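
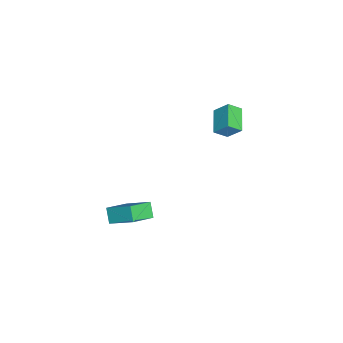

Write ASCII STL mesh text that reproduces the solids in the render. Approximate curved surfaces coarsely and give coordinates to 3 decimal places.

solid 
facet normal -0.935 -0.129 0.330
outer loop
vertex -4.226 3.445 0.429
vertex -4.524 4.142 -0.144
vertex -4.419 2.665 -0.422
endloop
endfacet
facet normal 0.313 -0.734 0.602
outer loop
vertex -3.016 2.858 -0.916
vertex -4.226 3.445 0.429
vertex -4.419 2.665 -0.422
endloop
endfacet
facet normal -0.935 -0.129 0.330
outer loop
vertex -4.419 2.665 -0.422
vertex -4.524 4.142 -0.144
vertex -4.717 3.362 -0.994
endloop
endfacet
facet normal -0.164 -0.667 -0.727
outer loop
vertex -4.717 3.362 -0.994
vertex -3.016 2.858 -0.916
vertex -4.419 2.665 -0.422
endloop
endfacet
facet normal 0.164 0.667 0.726
outer loop
vertex -4.226 3.445 0.429
vertex -3.121 4.335 -0.638
vertex -4.524 4.142 -0.144
endloop
endfacet
facet normal 0.314 -0.734 0.602
outer loop
vertex -2.823 3.638 -0.066
vertex -4.226 3.445 0.429
vertex -3.016 2.858 -0.916
endloop
endfacet
facet normal 0.165 0.667 0.727
outer loop
vertex -2.823 3.638 -0.066
vertex -3.121 4.335 -0.638
vertex -4.226 3.445 0.429
endloop
endfacet
facet normal -0.313 0.734 -0.603
outer loop
vertex -4.524 4.142 -0.144
vertex -3.121 4.335 -0.638
vertex -4.717 3.362 -0.994
endloop
endfacet
facet normal -0.164 -0.667 -0.726
outer loop
vertex -3.314 3.555 -1.489
vertex -3.016 2.858 -0.916
vertex -4.717 3.362 -0.994
endloop
endfacet
facet normal -0.313 0.734 -0.602
outer loop
vertex -4.717 3.362 -0.994
vertex -3.121 4.335 -0.638
vertex -3.314 3.555 -1.489
endloop
endfacet
facet normal 0.935 0.128 -0.330
outer loop
vertex -3.314 3.555 -1.489
vertex -2.823 3.638 -0.066
vertex -3.016 2.858 -0.916
endloop
endfacet
facet normal 0.935 0.129 -0.330
outer loop
vertex -3.121 4.335 -0.638
vertex -2.823 3.638 -0.066
vertex -3.314 3.555 -1.489
endloop
endfacet
facet normal -0.635 -0.266 0.726
outer loop
vertex 2.718 -1.746 -2.284
vertex 3.272 -0.413 -1.311
vertex 1.718 -0.914 -2.854
endloop
endfacet
facet normal -0.319 -0.766 -0.559
outer loop
vertex 2.308 -0.667 -3.529
vertex 2.718 -1.746 -2.284
vertex 1.718 -0.914 -2.854
endloop
endfacet
facet normal -0.634 -0.267 0.726
outer loop
vertex 1.718 -0.914 -2.854
vertex 3.272 -0.413 -1.311
vertex 2.271 0.418 -1.881
endloop
endfacet
facet normal -0.704 0.586 -0.401
outer loop
vertex 2.271 0.418 -1.881
vertex 2.308 -0.667 -3.529
vertex 1.718 -0.914 -2.854
endloop
endfacet
facet normal 0.704 -0.586 0.401
outer loop
vertex 2.718 -1.746 -2.284
vertex 3.862 -0.166 -1.986
vertex 3.272 -0.413 -1.311
endloop
endfacet
facet normal -0.317 -0.766 -0.559
outer loop
vertex 3.309 -1.498 -2.959
vertex 2.718 -1.746 -2.284
vertex 2.308 -0.667 -3.529
endloop
endfacet
facet normal 0.704 -0.586 0.401
outer loop
vertex 3.309 -1.498 -2.959
vertex 3.862 -0.166 -1.986
vertex 2.718 -1.746 -2.284
endloop
endfacet
facet normal 0.318 0.766 0.558
outer loop
vertex 3.272 -0.413 -1.311
vertex 3.862 -0.166 -1.986
vertex 2.271 0.418 -1.881
endloop
endfacet
facet normal -0.704 0.586 -0.401
outer loop
vertex 2.862 0.666 -2.556
vertex 2.308 -0.667 -3.529
vertex 2.271 0.418 -1.881
endloop
endfacet
facet normal 0.318 0.765 0.560
outer loop
vertex 2.271 0.418 -1.881
vertex 3.862 -0.166 -1.986
vertex 2.862 0.666 -2.556
endloop
endfacet
facet normal 0.634 0.266 -0.726
outer loop
vertex 2.862 0.666 -2.556
vertex 3.309 -1.498 -2.959
vertex 2.308 -0.667 -3.529
endloop
endfacet
facet normal 0.635 0.266 -0.725
outer loop
vertex 3.862 -0.166 -1.986
vertex 3.309 -1.498 -2.959
vertex 2.862 0.666 -2.556
endloop
endfacet

endsolid


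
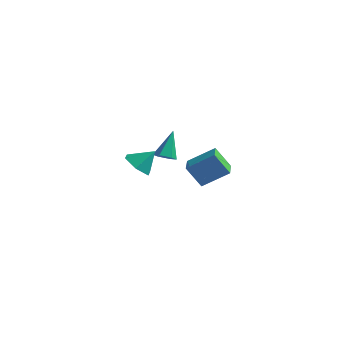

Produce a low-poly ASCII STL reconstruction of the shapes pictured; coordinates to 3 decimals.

solid 
facet normal 0.063 -0.549 -0.834
outer loop
vertex 3.223 -0.518 1.409
vertex 2.603 -0.27 1.199
vertex 3.191 0.065 1.023
endloop
endfacet
facet normal 0.934 0.231 0.272
outer loop
vertex 3.223 -0.518 1.409
vertex 3.191 0.065 1.023
vertex 2.477 0.81 2.841
endloop
endfacet
facet normal 0.063 -0.549 -0.834
outer loop
vertex 3.191 0.065 1.023
vertex 2.603 -0.27 1.199
vertex 2.571 0.313 0.813
endloop
endfacet
facet normal 0.421 0.885 -0.197
outer loop
vertex 3.191 0.065 1.023
vertex 2.571 0.313 0.813
vertex 2.477 0.81 2.841
endloop
endfacet
facet normal 0.064 -0.548 -0.834
outer loop
vertex 2.571 0.313 0.813
vertex 2.603 -0.27 1.199
vertex 1.983 -0.022 0.988
endloop
endfacet
facet normal -0.532 0.816 -0.225
outer loop
vertex 2.571 0.313 0.813
vertex 1.983 -0.022 0.988
vertex 2.477 0.81 2.841
endloop
endfacet
facet normal 0.065 -0.548 -0.834
outer loop
vertex 1.983 -0.022 0.988
vertex 2.603 -0.27 1.199
vertex 2.014 -0.606 1.374
endloop
endfacet
facet normal -0.972 0.092 0.218
outer loop
vertex 1.983 -0.022 0.988
vertex 2.014 -0.606 1.374
vertex 2.477 0.81 2.841
endloop
endfacet
facet normal 0.065 -0.548 -0.834
outer loop
vertex 2.014 -0.606 1.374
vertex 2.603 -0.27 1.199
vertex 2.634 -0.853 1.585
endloop
endfacet
facet normal -0.458 -0.563 0.688
outer loop
vertex 2.014 -0.606 1.374
vertex 2.634 -0.853 1.585
vertex 2.477 0.81 2.841
endloop
endfacet
facet normal 0.063 -0.549 -0.834
outer loop
vertex 2.634 -0.853 1.585
vertex 2.603 -0.27 1.199
vertex 3.223 -0.518 1.409
endloop
endfacet
facet normal 0.495 -0.494 0.715
outer loop
vertex 2.634 -0.853 1.585
vertex 3.223 -0.518 1.409
vertex 2.477 0.81 2.841
endloop
endfacet
facet normal -0.527 -0.454 -0.718
outer loop
vertex 3.666 -3.344 1.571
vertex 3.286 -3.984 2.254
vertex 2.81 -3.116 2.055
endloop
endfacet
facet normal 0.235 0.971 -0.042
outer loop
vertex 3.666 -3.344 1.571
vertex 2.81 -3.116 2.055
vertex 4.014 -3.356 3.246
endloop
endfacet
facet normal -0.528 -0.454 -0.718
outer loop
vertex 2.81 -3.116 2.055
vertex 3.286 -3.984 2.254
vertex 2.43 -3.755 2.739
endloop
endfacet
facet normal -0.362 0.773 0.521
outer loop
vertex 2.81 -3.116 2.055
vertex 2.43 -3.755 2.739
vertex 4.014 -3.356 3.246
endloop
endfacet
facet normal -0.528 -0.455 -0.717
outer loop
vertex 2.43 -3.755 2.739
vertex 3.286 -3.984 2.254
vertex 2.907 -4.623 2.938
endloop
endfacet
facet normal -0.315 0.044 0.948
outer loop
vertex 2.43 -3.755 2.739
vertex 2.907 -4.623 2.938
vertex 4.014 -3.356 3.246
endloop
endfacet
facet normal -0.527 -0.455 -0.718
outer loop
vertex 2.907 -4.623 2.938
vertex 3.286 -3.984 2.254
vertex 3.763 -4.851 2.454
endloop
endfacet
facet normal 0.329 -0.485 0.810
outer loop
vertex 2.907 -4.623 2.938
vertex 3.763 -4.851 2.454
vertex 4.014 -3.356 3.246
endloop
endfacet
facet normal -0.527 -0.455 -0.718
outer loop
vertex 3.763 -4.851 2.454
vertex 3.286 -3.984 2.254
vertex 4.143 -4.212 1.77
endloop
endfacet
facet normal 0.926 -0.286 0.247
outer loop
vertex 3.763 -4.851 2.454
vertex 4.143 -4.212 1.77
vertex 4.014 -3.356 3.246
endloop
endfacet
facet normal -0.527 -0.454 -0.719
outer loop
vertex 4.143 -4.212 1.77
vertex 3.286 -3.984 2.254
vertex 3.666 -3.344 1.571
endloop
endfacet
facet normal 0.879 0.442 -0.179
outer loop
vertex 4.143 -4.212 1.77
vertex 3.666 -3.344 1.571
vertex 4.014 -3.356 3.246
endloop
endfacet
facet normal -0.514 -0.210 0.832
outer loop
vertex 3.904 2.969 0.4
vertex 3.159 4.276 0.269
vertex 2.522 2.073 -0.68
endloop
endfacet
facet normal 0.493 -0.865 0.086
outer loop
vertex 3.381 2.424 -2.069
vertex 3.904 2.969 0.4
vertex 2.522 2.073 -0.68
endloop
endfacet
facet normal -0.514 -0.210 0.832
outer loop
vertex 2.522 2.073 -0.68
vertex 3.159 4.276 0.269
vertex 1.777 3.381 -0.811
endloop
endfacet
facet normal -0.702 -0.455 -0.549
outer loop
vertex 1.777 3.381 -0.811
vertex 3.381 2.424 -2.069
vertex 2.522 2.073 -0.68
endloop
endfacet
facet normal 0.701 0.455 0.549
outer loop
vertex 3.904 2.969 0.4
vertex 4.018 4.627 -1.12
vertex 3.159 4.276 0.269
endloop
endfacet
facet normal 0.493 -0.866 0.087
outer loop
vertex 4.763 3.319 -0.989
vertex 3.904 2.969 0.4
vertex 3.381 2.424 -2.069
endloop
endfacet
facet normal 0.702 0.455 0.549
outer loop
vertex 4.763 3.319 -0.989
vertex 4.018 4.627 -1.12
vertex 3.904 2.969 0.4
endloop
endfacet
facet normal -0.493 0.866 -0.086
outer loop
vertex 3.159 4.276 0.269
vertex 4.018 4.627 -1.12
vertex 1.777 3.381 -0.811
endloop
endfacet
facet normal -0.702 -0.455 -0.549
outer loop
vertex 2.636 3.731 -2.2
vertex 3.381 2.424 -2.069
vertex 1.777 3.381 -0.811
endloop
endfacet
facet normal -0.493 0.866 -0.087
outer loop
vertex 1.777 3.381 -0.811
vertex 4.018 4.627 -1.12
vertex 2.636 3.731 -2.2
endloop
endfacet
facet normal 0.514 0.210 -0.832
outer loop
vertex 2.636 3.731 -2.2
vertex 4.763 3.319 -0.989
vertex 3.381 2.424 -2.069
endloop
endfacet
facet normal 0.514 0.210 -0.832
outer loop
vertex 4.018 4.627 -1.12
vertex 4.763 3.319 -0.989
vertex 2.636 3.731 -2.2
endloop
endfacet

endsolid


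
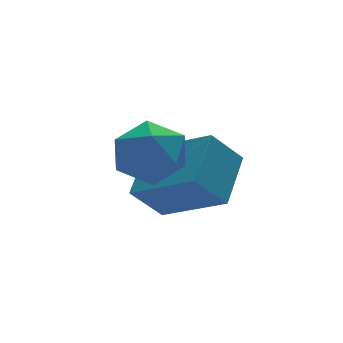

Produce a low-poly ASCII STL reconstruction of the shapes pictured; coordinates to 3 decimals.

solid 
facet normal -0.749 0.662 -0.021
outer loop
vertex -4.1 -2.282 2.329
vertex -4.115 -2.271 3.222
vertex -3.595 -1.696 2.777
endloop
endfacet
facet normal -0.328 0.736 -0.592
outer loop
vertex -4.1 -2.282 2.329
vertex -3.595 -1.696 2.777
vertex -3.261 -2.12 2.065
endloop
endfacet
facet normal -0.318 0.113 -0.941
outer loop
vertex -4.1 -2.282 2.329
vertex -3.261 -2.12 2.065
vertex -3.574 -2.957 2.07
endloop
endfacet
facet normal -0.733 -0.346 -0.586
outer loop
vertex -4.1 -2.282 2.329
vertex -3.574 -2.957 2.07
vertex -4.102 -3.051 2.785
endloop
endfacet
facet normal -1.000 -0.007 -0.017
outer loop
vertex -4.1 -2.282 2.329
vertex -4.102 -3.051 2.785
vertex -4.115 -2.271 3.222
endloop
endfacet
facet normal 0.333 0.871 -0.362
outer loop
vertex -3.261 -2.12 2.065
vertex -3.595 -1.696 2.777
vertex -2.758 -2.009 2.795
endloop
endfacet
facet normal -0.348 0.750 0.563
outer loop
vertex -3.595 -1.696 2.777
vertex -4.115 -2.271 3.222
vertex -3.286 -2.103 3.51
endloop
endfacet
facet normal -0.753 -0.331 0.569
outer loop
vertex -4.115 -2.271 3.222
vertex -4.102 -3.051 2.785
vertex -3.599 -2.94 3.515
endloop
endfacet
facet normal -0.321 -0.879 -0.353
outer loop
vertex -4.102 -3.051 2.785
vertex -3.574 -2.957 2.07
vertex -3.265 -3.364 2.803
endloop
endfacet
facet normal 0.350 -0.136 -0.927
outer loop
vertex -3.574 -2.957 2.07
vertex -3.261 -2.12 2.065
vertex -2.745 -2.789 2.358
endloop
endfacet
facet normal 0.733 0.346 0.586
outer loop
vertex -2.76 -2.778 3.251
vertex -2.758 -2.009 2.795
vertex -3.286 -2.103 3.51
endloop
endfacet
facet normal 0.318 -0.113 0.941
outer loop
vertex -2.76 -2.778 3.251
vertex -3.286 -2.103 3.51
vertex -3.599 -2.94 3.515
endloop
endfacet
facet normal 0.328 -0.736 0.592
outer loop
vertex -2.76 -2.778 3.251
vertex -3.599 -2.94 3.515
vertex -3.265 -3.364 2.803
endloop
endfacet
facet normal 0.749 -0.662 0.021
outer loop
vertex -2.76 -2.778 3.251
vertex -3.265 -3.364 2.803
vertex -2.745 -2.789 2.358
endloop
endfacet
facet normal 1.000 0.007 0.017
outer loop
vertex -2.76 -2.778 3.251
vertex -2.745 -2.789 2.358
vertex -2.758 -2.009 2.795
endloop
endfacet
facet normal 0.321 0.879 0.353
outer loop
vertex -3.286 -2.103 3.51
vertex -2.758 -2.009 2.795
vertex -3.595 -1.696 2.777
endloop
endfacet
facet normal -0.350 0.136 0.927
outer loop
vertex -3.599 -2.94 3.515
vertex -3.286 -2.103 3.51
vertex -4.115 -2.271 3.222
endloop
endfacet
facet normal -0.333 -0.871 0.362
outer loop
vertex -3.265 -3.364 2.803
vertex -3.599 -2.94 3.515
vertex -4.102 -3.051 2.785
endloop
endfacet
facet normal 0.348 -0.750 -0.563
outer loop
vertex -2.745 -2.789 2.358
vertex -3.265 -3.364 2.803
vertex -3.574 -2.957 2.07
endloop
endfacet
facet normal 0.753 0.331 -0.569
outer loop
vertex -2.758 -2.009 2.795
vertex -2.745 -2.789 2.358
vertex -3.261 -2.12 2.065
endloop
endfacet
facet normal -0.660 0.081 0.747
outer loop
vertex -2.351 -2.472 1.648
vertex -1.42 -1.51 2.367
vertex -3.173 -1.018 0.764
endloop
endfacet
facet normal -0.612 -0.634 -0.473
outer loop
vertex -2.42 -1.11 -0.087
vertex -2.351 -2.472 1.648
vertex -3.173 -1.018 0.764
endloop
endfacet
facet normal -0.660 0.081 0.747
outer loop
vertex -3.173 -1.018 0.764
vertex -1.42 -1.51 2.367
vertex -2.241 -0.055 1.483
endloop
endfacet
facet normal -0.435 0.770 -0.468
outer loop
vertex -2.241 -0.055 1.483
vertex -2.42 -1.11 -0.087
vertex -3.173 -1.018 0.764
endloop
endfacet
facet normal 0.434 -0.770 0.468
outer loop
vertex -2.351 -2.472 1.648
vertex -0.667 -1.602 1.516
vertex -1.42 -1.51 2.367
endloop
endfacet
facet normal -0.613 -0.633 -0.473
outer loop
vertex -1.599 -2.565 0.797
vertex -2.351 -2.472 1.648
vertex -2.42 -1.11 -0.087
endloop
endfacet
facet normal 0.434 -0.770 0.468
outer loop
vertex -1.599 -2.565 0.797
vertex -0.667 -1.602 1.516
vertex -2.351 -2.472 1.648
endloop
endfacet
facet normal 0.612 0.633 0.473
outer loop
vertex -1.42 -1.51 2.367
vertex -0.667 -1.602 1.516
vertex -2.241 -0.055 1.483
endloop
endfacet
facet normal -0.434 0.770 -0.468
outer loop
vertex -1.489 -0.148 0.632
vertex -2.42 -1.11 -0.087
vertex -2.241 -0.055 1.483
endloop
endfacet
facet normal 0.613 0.634 0.472
outer loop
vertex -2.241 -0.055 1.483
vertex -0.667 -1.602 1.516
vertex -1.489 -0.148 0.632
endloop
endfacet
facet normal 0.660 -0.081 -0.747
outer loop
vertex -1.489 -0.148 0.632
vertex -1.599 -2.565 0.797
vertex -2.42 -1.11 -0.087
endloop
endfacet
facet normal 0.660 -0.081 -0.747
outer loop
vertex -0.667 -1.602 1.516
vertex -1.599 -2.565 0.797
vertex -1.489 -0.148 0.632
endloop
endfacet

endsolid


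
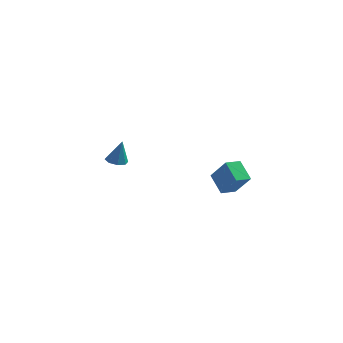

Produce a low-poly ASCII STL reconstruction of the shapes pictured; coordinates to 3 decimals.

solid 
facet normal -0.605 0.482 0.633
outer loop
vertex 3.558 -0.375 2.606
vertex 4.076 0.447 2.475
vertex 2.551 0.053 1.318
endloop
endfacet
facet normal -0.528 -0.839 0.134
outer loop
vertex 3.404 -0.627 0.425
vertex 3.558 -0.375 2.606
vertex 2.551 0.053 1.318
endloop
endfacet
facet normal -0.605 0.482 0.633
outer loop
vertex 2.551 0.053 1.318
vertex 4.076 0.447 2.475
vertex 3.069 0.875 1.187
endloop
endfacet
facet normal -0.596 0.254 -0.762
outer loop
vertex 3.069 0.875 1.187
vertex 3.404 -0.627 0.425
vertex 2.551 0.053 1.318
endloop
endfacet
facet normal 0.596 -0.254 0.762
outer loop
vertex 3.558 -0.375 2.606
vertex 4.929 -0.233 1.582
vertex 4.076 0.447 2.475
endloop
endfacet
facet normal -0.528 -0.839 0.134
outer loop
vertex 4.411 -1.055 1.713
vertex 3.558 -0.375 2.606
vertex 3.404 -0.627 0.425
endloop
endfacet
facet normal 0.596 -0.254 0.762
outer loop
vertex 4.411 -1.055 1.713
vertex 4.929 -0.233 1.582
vertex 3.558 -0.375 2.606
endloop
endfacet
facet normal 0.528 0.839 -0.134
outer loop
vertex 4.076 0.447 2.475
vertex 4.929 -0.233 1.582
vertex 3.069 0.875 1.187
endloop
endfacet
facet normal -0.596 0.254 -0.762
outer loop
vertex 3.922 0.195 0.294
vertex 3.404 -0.627 0.425
vertex 3.069 0.875 1.187
endloop
endfacet
facet normal 0.528 0.839 -0.134
outer loop
vertex 3.069 0.875 1.187
vertex 4.929 -0.233 1.582
vertex 3.922 0.195 0.294
endloop
endfacet
facet normal 0.605 -0.482 -0.633
outer loop
vertex 3.922 0.195 0.294
vertex 4.411 -1.055 1.713
vertex 3.404 -0.627 0.425
endloop
endfacet
facet normal 0.605 -0.482 -0.633
outer loop
vertex 4.929 -0.233 1.582
vertex 4.411 -1.055 1.713
vertex 3.922 0.195 0.294
endloop
endfacet
facet normal -0.237 -0.009 -0.971
outer loop
vertex -2.885 1.145 0.818
vertex -3.503 1.322 0.967
vertex -2.946 1.647 0.828
endloop
endfacet
facet normal 0.984 0.117 0.136
outer loop
vertex -2.885 1.145 0.818
vertex -2.946 1.647 0.828
vertex -3.137 1.338 2.473
endloop
endfacet
facet normal -0.237 -0.010 -0.972
outer loop
vertex -2.946 1.647 0.828
vertex -3.503 1.322 0.967
vertex -3.333 1.958 0.919
endloop
endfacet
facet normal 0.642 0.737 0.213
outer loop
vertex -2.946 1.647 0.828
vertex -3.333 1.958 0.919
vertex -3.137 1.338 2.473
endloop
endfacet
facet normal -0.236 -0.010 -0.972
outer loop
vertex -3.333 1.958 0.919
vertex -3.503 1.322 0.967
vertex -3.82 1.896 1.038
endloop
endfacet
facet normal -0.027 0.927 0.373
outer loop
vertex -3.333 1.958 0.919
vertex -3.82 1.896 1.038
vertex -3.137 1.338 2.473
endloop
endfacet
facet normal -0.237 -0.011 -0.971
outer loop
vertex -3.82 1.896 1.038
vertex -3.503 1.322 0.967
vertex -4.122 1.498 1.116
endloop
endfacet
facet normal -0.627 0.578 0.523
outer loop
vertex -3.82 1.896 1.038
vertex -4.122 1.498 1.116
vertex -3.137 1.338 2.473
endloop
endfacet
facet normal -0.237 -0.009 -0.972
outer loop
vertex -4.122 1.498 1.116
vertex -3.503 1.322 0.967
vertex -4.061 0.997 1.106
endloop
endfacet
facet normal -0.810 -0.110 0.575
outer loop
vertex -4.122 1.498 1.116
vertex -4.061 0.997 1.106
vertex -3.137 1.338 2.473
endloop
endfacet
facet normal -0.236 -0.010 -0.972
outer loop
vertex -4.061 0.997 1.106
vertex -3.503 1.322 0.967
vertex -3.673 0.686 1.015
endloop
endfacet
facet normal -0.468 -0.730 0.498
outer loop
vertex -4.061 0.997 1.106
vertex -3.673 0.686 1.015
vertex -3.137 1.338 2.473
endloop
endfacet
facet normal -0.236 -0.010 -0.972
outer loop
vertex -3.673 0.686 1.015
vertex -3.503 1.322 0.967
vertex -3.186 0.747 0.896
endloop
endfacet
facet normal 0.198 -0.920 0.339
outer loop
vertex -3.673 0.686 1.015
vertex -3.186 0.747 0.896
vertex -3.137 1.338 2.473
endloop
endfacet
facet normal -0.237 -0.011 -0.971
outer loop
vertex -3.186 0.747 0.896
vertex -3.503 1.322 0.967
vertex -2.885 1.145 0.818
endloop
endfacet
facet normal 0.801 -0.569 0.188
outer loop
vertex -3.186 0.747 0.896
vertex -2.885 1.145 0.818
vertex -3.137 1.338 2.473
endloop
endfacet

endsolid


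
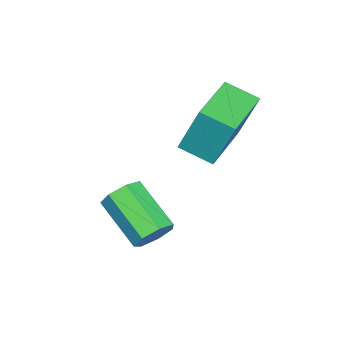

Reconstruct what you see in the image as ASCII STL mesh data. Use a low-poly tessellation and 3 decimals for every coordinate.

solid 
facet normal 0.485 0.720 -0.496
outer loop
vertex 2.99 -3.331 0.109
vertex 2.415 -3.166 -0.214
vertex 2.655 -2.923 0.374
endloop
endfacet
facet normal 0.665 0.063 0.744
outer loop
vertex 2.99 -3.331 0.109
vertex 2.655 -2.923 0.374
vertex 2.12 -4.62 0.997
endloop
endfacet
facet normal 0.666 0.063 0.743
outer loop
vertex 2.12 -4.62 0.997
vertex 2.655 -2.923 0.374
vertex 1.786 -4.212 1.262
endloop
endfacet
facet normal -0.486 -0.720 0.496
outer loop
vertex 2.12 -4.62 0.997
vertex 1.786 -4.212 1.262
vertex 1.545 -4.454 0.674
endloop
endfacet
facet normal 0.486 0.720 -0.496
outer loop
vertex 2.655 -2.923 0.374
vertex 2.415 -3.166 -0.214
vertex 2.14 -2.698 0.196
endloop
endfacet
facet normal -0.028 0.580 0.814
outer loop
vertex 2.655 -2.923 0.374
vertex 2.14 -2.698 0.196
vertex 1.786 -4.212 1.262
endloop
endfacet
facet normal -0.027 0.580 0.814
outer loop
vertex 1.786 -4.212 1.262
vertex 2.14 -2.698 0.196
vertex 1.271 -3.986 1.084
endloop
endfacet
facet normal -0.487 -0.719 0.496
outer loop
vertex 1.786 -4.212 1.262
vertex 1.271 -3.986 1.084
vertex 1.545 -4.454 0.674
endloop
endfacet
facet normal 0.485 0.720 -0.496
outer loop
vertex 2.14 -2.698 0.196
vertex 2.415 -3.166 -0.214
vertex 1.831 -2.825 -0.29
endloop
endfacet
facet normal -0.700 0.660 0.273
outer loop
vertex 2.14 -2.698 0.196
vertex 1.831 -2.825 -0.29
vertex 1.271 -3.986 1.084
endloop
endfacet
facet normal -0.700 0.660 0.272
outer loop
vertex 1.271 -3.986 1.084
vertex 1.831 -2.825 -0.29
vertex 0.962 -4.113 0.597
endloop
endfacet
facet normal -0.486 -0.719 0.496
outer loop
vertex 1.271 -3.986 1.084
vertex 0.962 -4.113 0.597
vertex 1.545 -4.454 0.674
endloop
endfacet
facet normal 0.485 0.720 -0.496
outer loop
vertex 1.831 -2.825 -0.29
vertex 2.415 -3.166 -0.214
vertex 1.962 -3.209 -0.719
endloop
endfacet
facet normal -0.845 0.243 -0.476
outer loop
vertex 1.831 -2.825 -0.29
vertex 1.962 -3.209 -0.719
vertex 0.962 -4.113 0.597
endloop
endfacet
facet normal -0.845 0.243 -0.476
outer loop
vertex 0.962 -4.113 0.597
vertex 1.962 -3.209 -0.719
vertex 1.093 -4.497 0.168
endloop
endfacet
facet normal -0.486 -0.720 0.496
outer loop
vertex 0.962 -4.113 0.597
vertex 1.093 -4.497 0.168
vertex 1.545 -4.454 0.674
endloop
endfacet
facet normal 0.485 0.720 -0.496
outer loop
vertex 1.962 -3.209 -0.719
vertex 2.415 -3.166 -0.214
vertex 2.433 -3.56 -0.768
endloop
endfacet
facet normal -0.355 -0.356 -0.864
outer loop
vertex 1.962 -3.209 -0.719
vertex 2.433 -3.56 -0.768
vertex 1.093 -4.497 0.168
endloop
endfacet
facet normal -0.354 -0.357 -0.864
outer loop
vertex 1.093 -4.497 0.168
vertex 2.433 -3.56 -0.768
vertex 1.564 -4.848 0.12
endloop
endfacet
facet normal -0.486 -0.720 0.495
outer loop
vertex 1.093 -4.497 0.168
vertex 1.564 -4.848 0.12
vertex 1.545 -4.454 0.674
endloop
endfacet
facet normal 0.485 0.720 -0.496
outer loop
vertex 2.433 -3.56 -0.768
vertex 2.415 -3.166 -0.214
vertex 2.891 -3.614 -0.399
endloop
endfacet
facet normal 0.404 -0.688 -0.602
outer loop
vertex 2.433 -3.56 -0.768
vertex 2.891 -3.614 -0.399
vertex 1.564 -4.848 0.12
endloop
endfacet
facet normal 0.404 -0.688 -0.603
outer loop
vertex 1.564 -4.848 0.12
vertex 2.891 -3.614 -0.399
vertex 2.022 -4.903 0.489
endloop
endfacet
facet normal -0.486 -0.720 0.495
outer loop
vertex 1.564 -4.848 0.12
vertex 2.022 -4.903 0.489
vertex 1.545 -4.454 0.674
endloop
endfacet
facet normal 0.485 0.720 -0.496
outer loop
vertex 2.891 -3.614 -0.399
vertex 2.415 -3.166 -0.214
vertex 2.99 -3.331 0.109
endloop
endfacet
facet normal 0.858 -0.501 0.112
outer loop
vertex 2.891 -3.614 -0.399
vertex 2.99 -3.331 0.109
vertex 2.022 -4.903 0.489
endloop
endfacet
facet normal 0.858 -0.501 0.114
outer loop
vertex 2.022 -4.903 0.489
vertex 2.99 -3.331 0.109
vertex 2.12 -4.62 0.997
endloop
endfacet
facet normal -0.486 -0.720 0.495
outer loop
vertex 2.022 -4.903 0.489
vertex 2.12 -4.62 0.997
vertex 1.545 -4.454 0.674
endloop
endfacet
facet normal -0.997 0.080 -0.019
outer loop
vertex -1.329 -2.285 3.929
vertex -1.235 -1.205 3.517
vertex -1.348 -2.918 2.265
endloop
endfacet
facet normal -0.081 -0.931 0.355
outer loop
vertex 0.615 -3.075 2.303
vertex -1.329 -2.285 3.929
vertex -1.348 -2.918 2.265
endloop
endfacet
facet normal -0.997 0.080 -0.019
outer loop
vertex -1.348 -2.918 2.265
vertex -1.235 -1.205 3.517
vertex -1.254 -1.837 1.854
endloop
endfacet
facet normal -0.010 -0.355 -0.935
outer loop
vertex -1.254 -1.837 1.854
vertex 0.615 -3.075 2.303
vertex -1.348 -2.918 2.265
endloop
endfacet
facet normal 0.010 0.356 0.935
outer loop
vertex -1.329 -2.285 3.929
vertex 0.728 -1.362 3.555
vertex -1.235 -1.205 3.517
endloop
endfacet
facet normal -0.082 -0.931 0.355
outer loop
vertex 0.634 -2.443 3.966
vertex -1.329 -2.285 3.929
vertex 0.615 -3.075 2.303
endloop
endfacet
facet normal 0.011 0.355 0.935
outer loop
vertex 0.634 -2.443 3.966
vertex 0.728 -1.362 3.555
vertex -1.329 -2.285 3.929
endloop
endfacet
facet normal 0.081 0.931 -0.355
outer loop
vertex -1.235 -1.205 3.517
vertex 0.728 -1.362 3.555
vertex -1.254 -1.837 1.854
endloop
endfacet
facet normal -0.011 -0.356 -0.935
outer loop
vertex 0.709 -1.995 1.891
vertex 0.615 -3.075 2.303
vertex -1.254 -1.837 1.854
endloop
endfacet
facet normal 0.082 0.931 -0.355
outer loop
vertex -1.254 -1.837 1.854
vertex 0.728 -1.362 3.555
vertex 0.709 -1.995 1.891
endloop
endfacet
facet normal 0.997 -0.080 0.019
outer loop
vertex 0.709 -1.995 1.891
vertex 0.634 -2.443 3.966
vertex 0.615 -3.075 2.303
endloop
endfacet
facet normal 0.997 -0.079 0.019
outer loop
vertex 0.728 -1.362 3.555
vertex 0.634 -2.443 3.966
vertex 0.709 -1.995 1.891
endloop
endfacet

endsolid


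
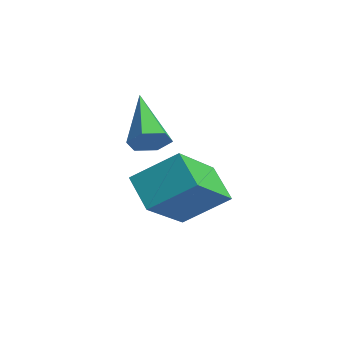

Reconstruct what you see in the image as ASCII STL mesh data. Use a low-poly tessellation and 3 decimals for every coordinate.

solid 
facet normal 0.784 -0.213 -0.583
outer loop
vertex -2.398 -3.631 2.439
vertex -2.789 -3.908 2.015
vertex -2.655 -3.284 1.967
endloop
endfacet
facet normal 0.241 0.840 0.486
outer loop
vertex -2.398 -3.631 2.439
vertex -2.655 -3.284 1.967
vertex -4.311 -3.492 3.145
endloop
endfacet
facet normal 0.784 -0.213 -0.583
outer loop
vertex -2.655 -3.284 1.967
vertex -2.789 -3.908 2.015
vertex -3.046 -3.561 1.542
endloop
endfacet
facet normal -0.321 0.901 -0.292
outer loop
vertex -2.655 -3.284 1.967
vertex -3.046 -3.561 1.542
vertex -4.311 -3.492 3.145
endloop
endfacet
facet normal 0.784 -0.214 -0.583
outer loop
vertex -3.046 -3.561 1.542
vertex -2.789 -3.908 2.015
vertex -3.18 -4.185 1.591
endloop
endfacet
facet normal -0.777 0.118 -0.618
outer loop
vertex -3.046 -3.561 1.542
vertex -3.18 -4.185 1.591
vertex -4.311 -3.492 3.145
endloop
endfacet
facet normal 0.784 -0.214 -0.583
outer loop
vertex -3.18 -4.185 1.591
vertex -2.789 -3.908 2.015
vertex -2.924 -4.532 2.063
endloop
endfacet
facet normal -0.671 -0.722 -0.167
outer loop
vertex -3.18 -4.185 1.591
vertex -2.924 -4.532 2.063
vertex -4.311 -3.492 3.145
endloop
endfacet
facet normal 0.784 -0.214 -0.582
outer loop
vertex -2.924 -4.532 2.063
vertex -2.789 -3.908 2.015
vertex -2.533 -4.255 2.488
endloop
endfacet
facet normal -0.110 -0.783 0.612
outer loop
vertex -2.924 -4.532 2.063
vertex -2.533 -4.255 2.488
vertex -4.311 -3.492 3.145
endloop
endfacet
facet normal 0.784 -0.215 -0.582
outer loop
vertex -2.533 -4.255 2.488
vertex -2.789 -3.908 2.015
vertex -2.398 -3.631 2.439
endloop
endfacet
facet normal 0.346 -0.001 0.938
outer loop
vertex -2.533 -4.255 2.488
vertex -2.398 -3.631 2.439
vertex -4.311 -3.492 3.145
endloop
endfacet
facet normal -0.424 0.702 -0.572
outer loop
vertex -3.45 -1.642 0.313
vertex -2.384 -1.619 -0.448
vertex -4.111 -2.824 -0.648
endloop
endfacet
facet normal -0.814 -0.017 0.581
outer loop
vertex -3.196 -4.341 0.588
vertex -3.45 -1.642 0.313
vertex -4.111 -2.824 -0.648
endloop
endfacet
facet normal -0.424 0.702 -0.572
outer loop
vertex -4.111 -2.824 -0.648
vertex -2.384 -1.619 -0.448
vertex -3.045 -2.801 -1.409
endloop
endfacet
facet normal -0.398 -0.712 -0.579
outer loop
vertex -3.045 -2.801 -1.409
vertex -3.196 -4.341 0.588
vertex -4.111 -2.824 -0.648
endloop
endfacet
facet normal 0.398 0.712 0.579
outer loop
vertex -3.45 -1.642 0.313
vertex -1.469 -3.136 0.788
vertex -2.384 -1.619 -0.448
endloop
endfacet
facet normal -0.814 -0.017 0.581
outer loop
vertex -2.535 -3.159 1.549
vertex -3.45 -1.642 0.313
vertex -3.196 -4.341 0.588
endloop
endfacet
facet normal 0.398 0.712 0.579
outer loop
vertex -2.535 -3.159 1.549
vertex -1.469 -3.136 0.788
vertex -3.45 -1.642 0.313
endloop
endfacet
facet normal 0.814 0.017 -0.581
outer loop
vertex -2.384 -1.619 -0.448
vertex -1.469 -3.136 0.788
vertex -3.045 -2.801 -1.409
endloop
endfacet
facet normal -0.398 -0.712 -0.579
outer loop
vertex -2.13 -4.318 -0.173
vertex -3.196 -4.341 0.588
vertex -3.045 -2.801 -1.409
endloop
endfacet
facet normal 0.814 0.017 -0.581
outer loop
vertex -3.045 -2.801 -1.409
vertex -1.469 -3.136 0.788
vertex -2.13 -4.318 -0.173
endloop
endfacet
facet normal 0.424 -0.702 0.572
outer loop
vertex -2.13 -4.318 -0.173
vertex -2.535 -3.159 1.549
vertex -3.196 -4.341 0.588
endloop
endfacet
facet normal 0.424 -0.702 0.572
outer loop
vertex -1.469 -3.136 0.788
vertex -2.535 -3.159 1.549
vertex -2.13 -4.318 -0.173
endloop
endfacet

endsolid


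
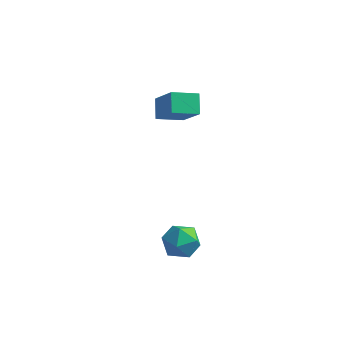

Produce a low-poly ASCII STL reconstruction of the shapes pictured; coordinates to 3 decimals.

solid 
facet normal -0.585 0.378 -0.717
outer loop
vertex -1.418 2.541 0.679
vertex -0.309 3.458 0.257
vertex -1.006 1.679 -0.111
endloop
endfacet
facet normal -0.740 -0.611 0.281
outer loop
vertex 0.229 0.882 1.403
vertex -1.418 2.541 0.679
vertex -1.006 1.679 -0.111
endloop
endfacet
facet normal -0.585 0.378 -0.717
outer loop
vertex -1.006 1.679 -0.111
vertex -0.309 3.458 0.257
vertex 0.103 2.596 -0.533
endloop
endfacet
facet normal 0.332 -0.695 -0.637
outer loop
vertex 0.103 2.596 -0.533
vertex 0.229 0.882 1.403
vertex -1.006 1.679 -0.111
endloop
endfacet
facet normal -0.332 0.695 0.637
outer loop
vertex -1.418 2.541 0.679
vertex 0.926 2.661 1.771
vertex -0.309 3.458 0.257
endloop
endfacet
facet normal -0.740 -0.611 0.281
outer loop
vertex -0.183 1.744 2.193
vertex -1.418 2.541 0.679
vertex 0.229 0.882 1.403
endloop
endfacet
facet normal -0.332 0.695 0.637
outer loop
vertex -0.183 1.744 2.193
vertex 0.926 2.661 1.771
vertex -1.418 2.541 0.679
endloop
endfacet
facet normal 0.740 0.611 -0.281
outer loop
vertex -0.309 3.458 0.257
vertex 0.926 2.661 1.771
vertex 0.103 2.596 -0.533
endloop
endfacet
facet normal 0.332 -0.695 -0.637
outer loop
vertex 1.338 1.799 0.981
vertex 0.229 0.882 1.403
vertex 0.103 2.596 -0.533
endloop
endfacet
facet normal 0.740 0.611 -0.281
outer loop
vertex 0.103 2.596 -0.533
vertex 0.926 2.661 1.771
vertex 1.338 1.799 0.981
endloop
endfacet
facet normal 0.585 -0.378 0.717
outer loop
vertex 1.338 1.799 0.981
vertex -0.183 1.744 2.193
vertex 0.229 0.882 1.403
endloop
endfacet
facet normal 0.585 -0.378 0.717
outer loop
vertex 0.926 2.661 1.771
vertex -0.183 1.744 2.193
vertex 1.338 1.799 0.981
endloop
endfacet
facet normal -0.175 0.570 0.803
outer loop
vertex 3.155 -3.015 -3.256
vertex 2.12 -3.244 -3.319
vertex 2.765 -3.859 -2.742
endloop
endfacet
facet normal 0.479 0.284 0.830
outer loop
vertex 3.155 -3.015 -3.256
vertex 2.765 -3.859 -2.742
vertex 3.693 -3.931 -3.253
endloop
endfacet
facet normal 0.835 0.491 0.248
outer loop
vertex 3.155 -3.015 -3.256
vertex 3.693 -3.931 -3.253
vertex 3.622 -3.36 -4.145
endloop
endfacet
facet normal 0.401 0.905 -0.140
outer loop
vertex 3.155 -3.015 -3.256
vertex 3.622 -3.36 -4.145
vertex 2.649 -2.935 -4.186
endloop
endfacet
facet normal -0.223 0.953 0.203
outer loop
vertex 3.155 -3.015 -3.256
vertex 2.649 -2.935 -4.186
vertex 2.12 -3.244 -3.319
endloop
endfacet
facet normal 0.411 -0.425 0.806
outer loop
vertex 3.693 -3.931 -3.253
vertex 2.765 -3.859 -2.742
vertex 2.991 -4.725 -3.314
endloop
endfacet
facet normal -0.647 0.036 0.762
outer loop
vertex 2.765 -3.859 -2.742
vertex 2.12 -3.244 -3.319
vertex 2.018 -4.3 -3.355
endloop
endfacet
facet normal -0.725 0.657 -0.208
outer loop
vertex 2.12 -3.244 -3.319
vertex 2.649 -2.935 -4.186
vertex 1.947 -3.729 -4.247
endloop
endfacet
facet normal 0.285 0.579 -0.764
outer loop
vertex 2.649 -2.935 -4.186
vertex 3.622 -3.36 -4.145
vertex 2.875 -3.801 -4.758
endloop
endfacet
facet normal 0.986 -0.091 -0.137
outer loop
vertex 3.622 -3.36 -4.145
vertex 3.693 -3.931 -3.253
vertex 3.52 -4.416 -4.181
endloop
endfacet
facet normal -0.401 -0.905 0.140
outer loop
vertex 2.485 -4.645 -4.244
vertex 2.991 -4.725 -3.314
vertex 2.018 -4.3 -3.355
endloop
endfacet
facet normal -0.835 -0.491 -0.248
outer loop
vertex 2.485 -4.645 -4.244
vertex 2.018 -4.3 -3.355
vertex 1.947 -3.729 -4.247
endloop
endfacet
facet normal -0.479 -0.284 -0.830
outer loop
vertex 2.485 -4.645 -4.244
vertex 1.947 -3.729 -4.247
vertex 2.875 -3.801 -4.758
endloop
endfacet
facet normal 0.175 -0.570 -0.803
outer loop
vertex 2.485 -4.645 -4.244
vertex 2.875 -3.801 -4.758
vertex 3.52 -4.416 -4.181
endloop
endfacet
facet normal 0.223 -0.953 -0.203
outer loop
vertex 2.485 -4.645 -4.244
vertex 3.52 -4.416 -4.181
vertex 2.991 -4.725 -3.314
endloop
endfacet
facet normal -0.285 -0.579 0.764
outer loop
vertex 2.018 -4.3 -3.355
vertex 2.991 -4.725 -3.314
vertex 2.765 -3.859 -2.742
endloop
endfacet
facet normal -0.986 0.091 0.137
outer loop
vertex 1.947 -3.729 -4.247
vertex 2.018 -4.3 -3.355
vertex 2.12 -3.244 -3.319
endloop
endfacet
facet normal -0.411 0.425 -0.806
outer loop
vertex 2.875 -3.801 -4.758
vertex 1.947 -3.729 -4.247
vertex 2.649 -2.935 -4.186
endloop
endfacet
facet normal 0.647 -0.036 -0.762
outer loop
vertex 3.52 -4.416 -4.181
vertex 2.875 -3.801 -4.758
vertex 3.622 -3.36 -4.145
endloop
endfacet
facet normal 0.725 -0.657 0.208
outer loop
vertex 2.991 -4.725 -3.314
vertex 3.52 -4.416 -4.181
vertex 3.693 -3.931 -3.253
endloop
endfacet

endsolid


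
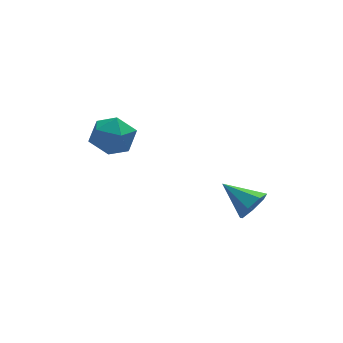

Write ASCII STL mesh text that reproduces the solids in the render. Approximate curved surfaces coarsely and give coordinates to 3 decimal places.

solid 
facet normal -0.924 -0.376 0.066
outer loop
vertex -2.322 2.533 -1.713
vertex -1.883 1.464 -1.658
vertex -2.059 2.068 -0.687
endloop
endfacet
facet normal -0.893 0.276 0.354
outer loop
vertex -2.322 2.533 -1.713
vertex -2.059 2.068 -0.687
vertex -1.802 3.175 -0.902
endloop
endfacet
facet normal -0.667 0.729 -0.150
outer loop
vertex -2.322 2.533 -1.713
vertex -1.802 3.175 -0.902
vertex -1.467 3.255 -2.007
endloop
endfacet
facet normal -0.559 0.357 -0.749
outer loop
vertex -2.322 2.533 -1.713
vertex -1.467 3.255 -2.007
vertex -1.517 2.198 -2.473
endloop
endfacet
facet normal -0.717 -0.326 -0.616
outer loop
vertex -2.322 2.533 -1.713
vertex -1.517 2.198 -2.473
vertex -1.883 1.464 -1.658
endloop
endfacet
facet normal -0.406 0.264 0.875
outer loop
vertex -1.802 3.175 -0.902
vertex -2.059 2.068 -0.687
vertex -1.043 2.502 -0.347
endloop
endfacet
facet normal -0.456 -0.790 0.409
outer loop
vertex -2.059 2.068 -0.687
vertex -1.883 1.464 -1.658
vertex -1.093 1.445 -0.813
endloop
endfacet
facet normal -0.122 -0.710 -0.694
outer loop
vertex -1.883 1.464 -1.658
vertex -1.517 2.198 -2.473
vertex -0.758 1.525 -1.918
endloop
endfacet
facet normal 0.136 0.394 -0.909
outer loop
vertex -1.517 2.198 -2.473
vertex -1.467 3.255 -2.007
vertex -0.501 2.632 -2.133
endloop
endfacet
facet normal -0.040 0.997 0.060
outer loop
vertex -1.467 3.255 -2.007
vertex -1.802 3.175 -0.902
vertex -0.677 3.236 -1.162
endloop
endfacet
facet normal 0.559 -0.357 0.749
outer loop
vertex -0.238 2.167 -1.107
vertex -1.043 2.502 -0.347
vertex -1.093 1.445 -0.813
endloop
endfacet
facet normal 0.667 -0.729 0.150
outer loop
vertex -0.238 2.167 -1.107
vertex -1.093 1.445 -0.813
vertex -0.758 1.525 -1.918
endloop
endfacet
facet normal 0.893 -0.276 -0.354
outer loop
vertex -0.238 2.167 -1.107
vertex -0.758 1.525 -1.918
vertex -0.501 2.632 -2.133
endloop
endfacet
facet normal 0.924 0.376 -0.066
outer loop
vertex -0.238 2.167 -1.107
vertex -0.501 2.632 -2.133
vertex -0.677 3.236 -1.162
endloop
endfacet
facet normal 0.717 0.326 0.616
outer loop
vertex -0.238 2.167 -1.107
vertex -0.677 3.236 -1.162
vertex -1.043 2.502 -0.347
endloop
endfacet
facet normal -0.136 -0.394 0.909
outer loop
vertex -1.093 1.445 -0.813
vertex -1.043 2.502 -0.347
vertex -2.059 2.068 -0.687
endloop
endfacet
facet normal 0.040 -0.997 -0.060
outer loop
vertex -0.758 1.525 -1.918
vertex -1.093 1.445 -0.813
vertex -1.883 1.464 -1.658
endloop
endfacet
facet normal 0.406 -0.264 -0.875
outer loop
vertex -0.501 2.632 -2.133
vertex -0.758 1.525 -1.918
vertex -1.517 2.198 -2.473
endloop
endfacet
facet normal 0.456 0.790 -0.409
outer loop
vertex -0.677 3.236 -1.162
vertex -0.501 2.632 -2.133
vertex -1.467 3.255 -2.007
endloop
endfacet
facet normal 0.122 0.710 0.694
outer loop
vertex -1.043 2.502 -0.347
vertex -0.677 3.236 -1.162
vertex -1.802 3.175 -0.902
endloop
endfacet
facet normal 0.586 -0.683 -0.436
outer loop
vertex 4.115 -3.066 -2.252
vertex 3.482 -3.258 -2.802
vertex 4.105 -2.671 -2.885
endloop
endfacet
facet normal 0.504 0.736 0.451
outer loop
vertex 4.115 -3.066 -2.252
vertex 4.105 -2.671 -2.885
vertex 2.458 -2.062 -2.038
endloop
endfacet
facet normal 0.586 -0.683 -0.436
outer loop
vertex 4.105 -2.671 -2.885
vertex 3.482 -3.258 -2.802
vertex 3.626 -2.718 -3.455
endloop
endfacet
facet normal 0.215 0.942 -0.259
outer loop
vertex 4.105 -2.671 -2.885
vertex 3.626 -2.718 -3.455
vertex 2.458 -2.062 -2.038
endloop
endfacet
facet normal 0.585 -0.684 -0.437
outer loop
vertex 3.626 -2.718 -3.455
vertex 3.482 -3.258 -2.802
vertex 3.038 -3.171 -3.533
endloop
endfacet
facet normal -0.414 0.647 -0.640
outer loop
vertex 3.626 -2.718 -3.455
vertex 3.038 -3.171 -3.533
vertex 2.458 -2.062 -2.038
endloop
endfacet
facet normal 0.585 -0.683 -0.437
outer loop
vertex 3.038 -3.171 -3.533
vertex 3.482 -3.258 -2.802
vertex 2.785 -3.69 -3.06
endloop
endfacet
facet normal -0.910 0.073 -0.407
outer loop
vertex 3.038 -3.171 -3.533
vertex 2.785 -3.69 -3.06
vertex 2.458 -2.062 -2.038
endloop
endfacet
facet normal 0.585 -0.683 -0.436
outer loop
vertex 2.785 -3.69 -3.06
vertex 3.482 -3.258 -2.802
vertex 3.057 -3.883 -2.393
endloop
endfacet
facet normal -0.899 -0.348 0.266
outer loop
vertex 2.785 -3.69 -3.06
vertex 3.057 -3.883 -2.393
vertex 2.458 -2.062 -2.038
endloop
endfacet
facet normal 0.585 -0.683 -0.436
outer loop
vertex 3.057 -3.883 -2.393
vertex 3.482 -3.258 -2.802
vertex 3.649 -3.606 -2.033
endloop
endfacet
facet normal -0.390 -0.298 0.871
outer loop
vertex 3.057 -3.883 -2.393
vertex 3.649 -3.606 -2.033
vertex 2.458 -2.062 -2.038
endloop
endfacet
facet normal 0.586 -0.683 -0.436
outer loop
vertex 3.649 -3.606 -2.033
vertex 3.482 -3.258 -2.802
vertex 4.115 -3.066 -2.252
endloop
endfacet
facet normal 0.235 0.184 0.954
outer loop
vertex 3.649 -3.606 -2.033
vertex 4.115 -3.066 -2.252
vertex 2.458 -2.062 -2.038
endloop
endfacet

endsolid


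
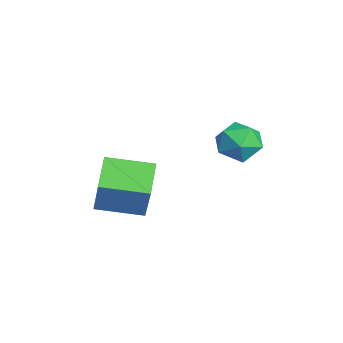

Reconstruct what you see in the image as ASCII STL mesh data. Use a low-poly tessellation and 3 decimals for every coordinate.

solid 
facet normal -0.166 -0.111 0.980
outer loop
vertex -0.864 1.297 -0.359
vertex -1.755 0.941 -0.55
vertex -0.989 0.336 -0.489
endloop
endfacet
facet normal 0.528 -0.181 0.830
outer loop
vertex -0.864 1.297 -0.359
vertex -0.989 0.336 -0.489
vertex -0.216 0.786 -0.883
endloop
endfacet
facet normal 0.747 0.421 0.514
outer loop
vertex -0.864 1.297 -0.359
vertex -0.216 0.786 -0.883
vertex -0.504 1.67 -1.188
endloop
endfacet
facet normal 0.188 0.863 0.470
outer loop
vertex -0.864 1.297 -0.359
vertex -0.504 1.67 -1.188
vertex -1.455 1.765 -0.982
endloop
endfacet
facet normal -0.376 0.534 0.757
outer loop
vertex -0.864 1.297 -0.359
vertex -1.455 1.765 -0.982
vertex -1.755 0.941 -0.55
endloop
endfacet
facet normal 0.600 -0.714 0.361
outer loop
vertex -0.216 0.786 -0.883
vertex -0.989 0.336 -0.489
vertex -0.705 0.115 -1.398
endloop
endfacet
facet normal -0.523 -0.601 0.604
outer loop
vertex -0.989 0.336 -0.489
vertex -1.755 0.941 -0.55
vertex -1.656 0.21 -1.192
endloop
endfacet
facet normal -0.863 0.442 0.244
outer loop
vertex -1.755 0.941 -0.55
vertex -1.455 1.765 -0.982
vertex -1.944 1.094 -1.497
endloop
endfacet
facet normal 0.049 0.974 -0.221
outer loop
vertex -1.455 1.765 -0.982
vertex -0.504 1.67 -1.188
vertex -1.171 1.544 -1.891
endloop
endfacet
facet normal 0.954 0.260 -0.148
outer loop
vertex -0.504 1.67 -1.188
vertex -0.216 0.786 -0.883
vertex -0.405 0.939 -1.83
endloop
endfacet
facet normal -0.188 -0.863 -0.470
outer loop
vertex -1.296 0.583 -2.021
vertex -0.705 0.115 -1.398
vertex -1.656 0.21 -1.192
endloop
endfacet
facet normal -0.747 -0.421 -0.514
outer loop
vertex -1.296 0.583 -2.021
vertex -1.656 0.21 -1.192
vertex -1.944 1.094 -1.497
endloop
endfacet
facet normal -0.528 0.181 -0.830
outer loop
vertex -1.296 0.583 -2.021
vertex -1.944 1.094 -1.497
vertex -1.171 1.544 -1.891
endloop
endfacet
facet normal 0.166 0.111 -0.980
outer loop
vertex -1.296 0.583 -2.021
vertex -1.171 1.544 -1.891
vertex -0.405 0.939 -1.83
endloop
endfacet
facet normal 0.376 -0.534 -0.757
outer loop
vertex -1.296 0.583 -2.021
vertex -0.405 0.939 -1.83
vertex -0.705 0.115 -1.398
endloop
endfacet
facet normal -0.049 -0.974 0.221
outer loop
vertex -1.656 0.21 -1.192
vertex -0.705 0.115 -1.398
vertex -0.989 0.336 -0.489
endloop
endfacet
facet normal -0.954 -0.260 0.148
outer loop
vertex -1.944 1.094 -1.497
vertex -1.656 0.21 -1.192
vertex -1.755 0.941 -0.55
endloop
endfacet
facet normal -0.600 0.714 -0.361
outer loop
vertex -1.171 1.544 -1.891
vertex -1.944 1.094 -1.497
vertex -1.455 1.765 -0.982
endloop
endfacet
facet normal 0.523 0.601 -0.604
outer loop
vertex -0.405 0.939 -1.83
vertex -1.171 1.544 -1.891
vertex -0.504 1.67 -1.188
endloop
endfacet
facet normal 0.863 -0.442 -0.244
outer loop
vertex -0.705 0.115 -1.398
vertex -0.405 0.939 -1.83
vertex -0.216 0.786 -0.883
endloop
endfacet
facet normal -0.854 0.286 0.434
outer loop
vertex -2.072 -3.733 -2.028
vertex -1.617 -1.942 -2.312
vertex -2.99 -3.781 -3.804
endloop
endfacet
facet normal -0.243 -0.958 0.152
outer loop
vertex -1.683 -4.218 -4.468
vertex -2.072 -3.733 -2.028
vertex -2.99 -3.781 -3.804
endloop
endfacet
facet normal -0.854 0.286 0.434
outer loop
vertex -2.99 -3.781 -3.804
vertex -1.617 -1.942 -2.312
vertex -2.535 -1.989 -4.088
endloop
endfacet
facet normal -0.459 -0.024 -0.888
outer loop
vertex -2.535 -1.989 -4.088
vertex -1.683 -4.218 -4.468
vertex -2.99 -3.781 -3.804
endloop
endfacet
facet normal 0.459 0.024 0.888
outer loop
vertex -2.072 -3.733 -2.028
vertex -0.31 -2.379 -2.976
vertex -1.617 -1.942 -2.312
endloop
endfacet
facet normal -0.244 -0.958 0.151
outer loop
vertex -0.765 -4.171 -2.692
vertex -2.072 -3.733 -2.028
vertex -1.683 -4.218 -4.468
endloop
endfacet
facet normal 0.459 0.024 0.888
outer loop
vertex -0.765 -4.171 -2.692
vertex -0.31 -2.379 -2.976
vertex -2.072 -3.733 -2.028
endloop
endfacet
facet normal 0.244 0.958 -0.151
outer loop
vertex -1.617 -1.942 -2.312
vertex -0.31 -2.379 -2.976
vertex -2.535 -1.989 -4.088
endloop
endfacet
facet normal -0.459 -0.024 -0.888
outer loop
vertex -1.228 -2.427 -4.752
vertex -1.683 -4.218 -4.468
vertex -2.535 -1.989 -4.088
endloop
endfacet
facet normal 0.244 0.958 -0.152
outer loop
vertex -2.535 -1.989 -4.088
vertex -0.31 -2.379 -2.976
vertex -1.228 -2.427 -4.752
endloop
endfacet
facet normal 0.854 -0.286 -0.434
outer loop
vertex -1.228 -2.427 -4.752
vertex -0.765 -4.171 -2.692
vertex -1.683 -4.218 -4.468
endloop
endfacet
facet normal 0.854 -0.286 -0.434
outer loop
vertex -0.31 -2.379 -2.976
vertex -0.765 -4.171 -2.692
vertex -1.228 -2.427 -4.752
endloop
endfacet

endsolid


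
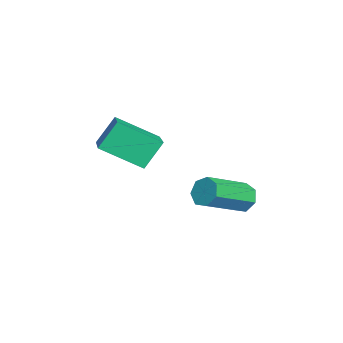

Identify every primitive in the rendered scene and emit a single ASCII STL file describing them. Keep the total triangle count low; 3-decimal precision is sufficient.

solid 
facet normal -0.318 0.478 0.819
outer loop
vertex 1.266 -3.693 2.177
vertex 3.294 -3.393 2.79
vertex 1.306 -2.115 1.271
endloop
endfacet
facet normal -0.948 -0.140 -0.286
outer loop
vertex 1.726 -2.747 0.19
vertex 1.266 -3.693 2.177
vertex 1.306 -2.115 1.271
endloop
endfacet
facet normal -0.318 0.479 0.819
outer loop
vertex 1.306 -2.115 1.271
vertex 3.294 -3.393 2.79
vertex 3.335 -1.816 1.884
endloop
endfacet
facet normal 0.023 0.867 -0.498
outer loop
vertex 3.335 -1.816 1.884
vertex 1.726 -2.747 0.19
vertex 1.306 -2.115 1.271
endloop
endfacet
facet normal -0.022 -0.867 0.498
outer loop
vertex 1.266 -3.693 2.177
vertex 3.714 -4.025 1.709
vertex 3.294 -3.393 2.79
endloop
endfacet
facet normal -0.948 -0.140 -0.286
outer loop
vertex 1.685 -4.324 1.096
vertex 1.266 -3.693 2.177
vertex 1.726 -2.747 0.19
endloop
endfacet
facet normal -0.023 -0.867 0.497
outer loop
vertex 1.685 -4.324 1.096
vertex 3.714 -4.025 1.709
vertex 1.266 -3.693 2.177
endloop
endfacet
facet normal 0.948 0.140 0.286
outer loop
vertex 3.294 -3.393 2.79
vertex 3.714 -4.025 1.709
vertex 3.335 -1.816 1.884
endloop
endfacet
facet normal 0.022 0.867 -0.498
outer loop
vertex 3.754 -2.447 0.803
vertex 1.726 -2.747 0.19
vertex 3.335 -1.816 1.884
endloop
endfacet
facet normal 0.948 0.140 0.286
outer loop
vertex 3.335 -1.816 1.884
vertex 3.714 -4.025 1.709
vertex 3.754 -2.447 0.803
endloop
endfacet
facet normal 0.318 -0.478 -0.818
outer loop
vertex 3.754 -2.447 0.803
vertex 1.685 -4.324 1.096
vertex 1.726 -2.747 0.19
endloop
endfacet
facet normal 0.318 -0.478 -0.819
outer loop
vertex 3.714 -4.025 1.709
vertex 1.685 -4.324 1.096
vertex 3.754 -2.447 0.803
endloop
endfacet
facet normal -0.605 0.676 -0.422
outer loop
vertex 0.012 0.931 -3.021
vertex -0.465 0.806 -2.537
vertex 0.046 1.269 -2.528
endloop
endfacet
facet normal 0.794 0.475 -0.380
outer loop
vertex 0.012 0.931 -3.021
vertex 0.046 1.269 -2.528
vertex 1.241 -0.44 -2.166
endloop
endfacet
facet normal 0.794 0.475 -0.380
outer loop
vertex 1.241 -0.44 -2.166
vertex 0.046 1.269 -2.528
vertex 1.275 -0.102 -1.673
endloop
endfacet
facet normal 0.606 -0.675 0.421
outer loop
vertex 1.241 -0.44 -2.166
vertex 1.275 -0.102 -1.673
vertex 0.765 -0.566 -1.683
endloop
endfacet
facet normal -0.605 0.676 -0.420
outer loop
vertex 0.046 1.269 -2.528
vertex -0.465 0.806 -2.537
vertex -0.304 1.258 -2.042
endloop
endfacet
facet normal 0.540 0.737 0.406
outer loop
vertex 0.046 1.269 -2.528
vertex -0.304 1.258 -2.042
vertex 1.275 -0.102 -1.673
endloop
endfacet
facet normal 0.540 0.737 0.406
outer loop
vertex 1.275 -0.102 -1.673
vertex -0.304 1.258 -2.042
vertex 0.925 -0.113 -1.187
endloop
endfacet
facet normal 0.606 -0.675 0.421
outer loop
vertex 1.275 -0.102 -1.673
vertex 0.925 -0.113 -1.187
vertex 0.765 -0.566 -1.683
endloop
endfacet
facet normal -0.606 0.676 -0.420
outer loop
vertex -0.304 1.258 -2.042
vertex -0.465 0.806 -2.537
vertex -0.775 0.906 -1.929
endloop
endfacet
facet normal -0.120 0.446 0.887
outer loop
vertex -0.304 1.258 -2.042
vertex -0.775 0.906 -1.929
vertex 0.925 -0.113 -1.187
endloop
endfacet
facet normal -0.121 0.444 0.888
outer loop
vertex 0.925 -0.113 -1.187
vertex -0.775 0.906 -1.929
vertex 0.454 -0.465 -1.075
endloop
endfacet
facet normal 0.605 -0.675 0.422
outer loop
vertex 0.925 -0.113 -1.187
vertex 0.454 -0.465 -1.075
vertex 0.765 -0.566 -1.683
endloop
endfacet
facet normal -0.607 0.675 -0.420
outer loop
vertex -0.775 0.906 -1.929
vertex -0.465 0.806 -2.537
vertex -1.012 0.478 -2.274
endloop
endfacet
facet normal -0.690 -0.182 0.700
outer loop
vertex -0.775 0.906 -1.929
vertex -1.012 0.478 -2.274
vertex 0.454 -0.465 -1.075
endloop
endfacet
facet normal -0.690 -0.182 0.700
outer loop
vertex 0.454 -0.465 -1.075
vertex -1.012 0.478 -2.274
vertex 0.217 -0.893 -1.42
endloop
endfacet
facet normal 0.605 -0.675 0.422
outer loop
vertex 0.454 -0.465 -1.075
vertex 0.217 -0.893 -1.42
vertex 0.765 -0.566 -1.683
endloop
endfacet
facet normal -0.607 0.675 -0.420
outer loop
vertex -1.012 0.478 -2.274
vertex -0.465 0.806 -2.537
vertex -0.837 0.297 -2.817
endloop
endfacet
facet normal -0.740 -0.672 -0.014
outer loop
vertex -1.012 0.478 -2.274
vertex -0.837 0.297 -2.817
vertex 0.217 -0.893 -1.42
endloop
endfacet
facet normal -0.740 -0.672 -0.014
outer loop
vertex 0.217 -0.893 -1.42
vertex -0.837 0.297 -2.817
vertex 0.392 -1.074 -1.963
endloop
endfacet
facet normal 0.605 -0.676 0.420
outer loop
vertex 0.217 -0.893 -1.42
vertex 0.392 -1.074 -1.963
vertex 0.765 -0.566 -1.683
endloop
endfacet
facet normal -0.606 0.675 -0.421
outer loop
vertex -0.837 0.297 -2.817
vertex -0.465 0.806 -2.537
vertex -0.382 0.498 -3.15
endloop
endfacet
facet normal -0.234 -0.657 -0.717
outer loop
vertex -0.837 0.297 -2.817
vertex -0.382 0.498 -3.15
vertex 0.392 -1.074 -1.963
endloop
endfacet
facet normal -0.233 -0.656 -0.717
outer loop
vertex 0.392 -1.074 -1.963
vertex -0.382 0.498 -3.15
vertex 0.848 -0.873 -2.295
endloop
endfacet
facet normal 0.605 -0.676 0.421
outer loop
vertex 0.392 -1.074 -1.963
vertex 0.848 -0.873 -2.295
vertex 0.765 -0.566 -1.683
endloop
endfacet
facet normal -0.605 0.676 -0.421
outer loop
vertex -0.382 0.498 -3.15
vertex -0.465 0.806 -2.537
vertex 0.012 0.931 -3.021
endloop
endfacet
facet normal 0.449 -0.146 -0.881
outer loop
vertex -0.382 0.498 -3.15
vertex 0.012 0.931 -3.021
vertex 0.848 -0.873 -2.295
endloop
endfacet
facet normal 0.450 -0.146 -0.881
outer loop
vertex 0.848 -0.873 -2.295
vertex 0.012 0.931 -3.021
vertex 1.241 -0.44 -2.166
endloop
endfacet
facet normal 0.606 -0.675 0.421
outer loop
vertex 0.848 -0.873 -2.295
vertex 1.241 -0.44 -2.166
vertex 0.765 -0.566 -1.683
endloop
endfacet

endsolid


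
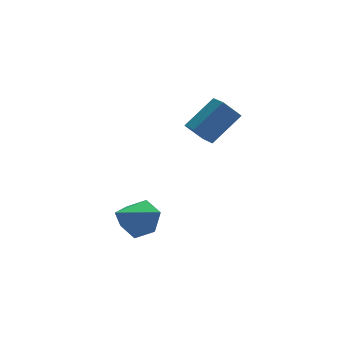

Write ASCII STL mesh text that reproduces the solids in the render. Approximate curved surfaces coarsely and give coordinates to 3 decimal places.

solid 
facet normal -0.751 -0.171 -0.638
outer loop
vertex 0.523 -0.947 1.333
vertex 0.48 -0.077 1.15
vertex 1.221 -1.078 0.546
endloop
endfacet
facet normal 0.048 -0.978 0.205
outer loop
vertex 2.52 -0.783 1.65
vertex 0.523 -0.947 1.333
vertex 1.221 -1.078 0.546
endloop
endfacet
facet normal -0.751 -0.171 -0.638
outer loop
vertex 1.221 -1.078 0.546
vertex 0.48 -0.077 1.15
vertex 1.178 -0.208 0.364
endloop
endfacet
facet normal 0.659 -0.123 -0.742
outer loop
vertex 1.178 -0.208 0.364
vertex 2.52 -0.783 1.65
vertex 1.221 -1.078 0.546
endloop
endfacet
facet normal -0.659 0.124 0.742
outer loop
vertex 0.523 -0.947 1.333
vertex 1.779 0.218 2.254
vertex 0.48 -0.077 1.15
endloop
endfacet
facet normal 0.048 -0.978 0.205
outer loop
vertex 1.822 -0.652 2.436
vertex 0.523 -0.947 1.333
vertex 2.52 -0.783 1.65
endloop
endfacet
facet normal -0.658 0.123 0.743
outer loop
vertex 1.822 -0.652 2.436
vertex 1.779 0.218 2.254
vertex 0.523 -0.947 1.333
endloop
endfacet
facet normal -0.048 0.978 -0.205
outer loop
vertex 0.48 -0.077 1.15
vertex 1.779 0.218 2.254
vertex 1.178 -0.208 0.364
endloop
endfacet
facet normal 0.658 -0.124 -0.742
outer loop
vertex 2.477 0.087 1.467
vertex 2.52 -0.783 1.65
vertex 1.178 -0.208 0.364
endloop
endfacet
facet normal -0.048 0.978 -0.205
outer loop
vertex 1.178 -0.208 0.364
vertex 1.779 0.218 2.254
vertex 2.477 0.087 1.467
endloop
endfacet
facet normal 0.751 0.171 0.638
outer loop
vertex 2.477 0.087 1.467
vertex 1.822 -0.652 2.436
vertex 2.52 -0.783 1.65
endloop
endfacet
facet normal 0.751 0.171 0.638
outer loop
vertex 1.779 0.218 2.254
vertex 1.822 -0.652 2.436
vertex 2.477 0.087 1.467
endloop
endfacet
facet normal 0.714 0.394 -0.578
outer loop
vertex -2.119 -2.941 -0.83
vertex -2.49 -3.319 -1.546
vertex -2.738 -2.502 -1.295
endloop
endfacet
facet normal -0.226 0.540 0.811
outer loop
vertex -2.119 -2.941 -0.83
vertex -2.738 -2.502 -1.295
vertex -3.69 -3.981 -0.574
endloop
endfacet
facet normal 0.714 0.394 -0.578
outer loop
vertex -2.738 -2.502 -1.295
vertex -2.49 -3.319 -1.546
vertex -3.109 -2.879 -2.011
endloop
endfacet
facet normal -0.809 0.577 0.115
outer loop
vertex -2.738 -2.502 -1.295
vertex -3.109 -2.879 -2.011
vertex -3.69 -3.981 -0.574
endloop
endfacet
facet normal 0.714 0.393 -0.579
outer loop
vertex -3.109 -2.879 -2.011
vertex -2.49 -3.319 -1.546
vertex -2.861 -3.697 -2.261
endloop
endfacet
facet normal -0.881 -0.128 -0.455
outer loop
vertex -3.109 -2.879 -2.011
vertex -2.861 -3.697 -2.261
vertex -3.69 -3.981 -0.574
endloop
endfacet
facet normal 0.714 0.394 -0.579
outer loop
vertex -2.861 -3.697 -2.261
vertex -2.49 -3.319 -1.546
vertex -2.242 -4.136 -1.796
endloop
endfacet
facet normal -0.370 -0.869 -0.328
outer loop
vertex -2.861 -3.697 -2.261
vertex -2.242 -4.136 -1.796
vertex -3.69 -3.981 -0.574
endloop
endfacet
facet normal 0.714 0.394 -0.579
outer loop
vertex -2.242 -4.136 -1.796
vertex -2.49 -3.319 -1.546
vertex -1.871 -3.758 -1.081
endloop
endfacet
facet normal 0.213 -0.905 0.368
outer loop
vertex -2.242 -4.136 -1.796
vertex -1.871 -3.758 -1.081
vertex -3.69 -3.981 -0.574
endloop
endfacet
facet normal 0.714 0.394 -0.578
outer loop
vertex -1.871 -3.758 -1.081
vertex -2.49 -3.319 -1.546
vertex -2.119 -2.941 -0.83
endloop
endfacet
facet normal 0.286 -0.201 0.937
outer loop
vertex -1.871 -3.758 -1.081
vertex -2.119 -2.941 -0.83
vertex -3.69 -3.981 -0.574
endloop
endfacet

endsolid


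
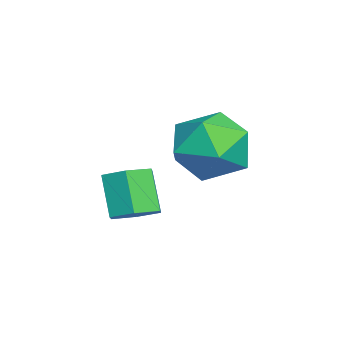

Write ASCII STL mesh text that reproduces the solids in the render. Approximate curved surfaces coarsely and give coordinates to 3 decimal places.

solid 
facet normal -0.081 0.997 0.001
outer loop
vertex 0.538 2.959 2.258
vertex -0.587 2.867 2.774
vertex 0.421 2.948 3.493
endloop
endfacet
facet normal 0.601 0.796 0.064
outer loop
vertex 0.538 2.959 2.258
vertex 0.421 2.948 3.493
vertex 1.332 2.304 2.95
endloop
endfacet
facet normal 0.767 0.398 -0.503
outer loop
vertex 0.538 2.959 2.258
vertex 1.332 2.304 2.95
vertex 0.888 1.825 1.895
endloop
endfacet
facet normal 0.187 0.351 -0.917
outer loop
vertex 0.538 2.959 2.258
vertex 0.888 1.825 1.895
vertex -0.298 2.173 1.786
endloop
endfacet
facet normal -0.337 0.721 -0.605
outer loop
vertex 0.538 2.959 2.258
vertex -0.298 2.173 1.786
vertex -0.587 2.867 2.774
endloop
endfacet
facet normal 0.658 0.387 0.646
outer loop
vertex 1.332 2.304 2.95
vertex 0.421 2.948 3.493
vertex 0.698 1.807 3.894
endloop
endfacet
facet normal -0.445 0.711 0.544
outer loop
vertex 0.421 2.948 3.493
vertex -0.587 2.867 2.774
vertex -0.488 2.155 3.785
endloop
endfacet
facet normal -0.859 0.265 -0.438
outer loop
vertex -0.587 2.867 2.774
vertex -0.298 2.173 1.786
vertex -0.932 1.676 2.73
endloop
endfacet
facet normal -0.011 -0.334 -0.943
outer loop
vertex -0.298 2.173 1.786
vertex 0.888 1.825 1.895
vertex -0.021 1.032 2.187
endloop
endfacet
facet normal 0.927 -0.258 -0.273
outer loop
vertex 0.888 1.825 1.895
vertex 1.332 2.304 2.95
vertex 0.987 1.113 2.906
endloop
endfacet
facet normal -0.187 -0.351 0.917
outer loop
vertex -0.138 1.021 3.422
vertex 0.698 1.807 3.894
vertex -0.488 2.155 3.785
endloop
endfacet
facet normal -0.767 -0.398 0.503
outer loop
vertex -0.138 1.021 3.422
vertex -0.488 2.155 3.785
vertex -0.932 1.676 2.73
endloop
endfacet
facet normal -0.601 -0.796 -0.064
outer loop
vertex -0.138 1.021 3.422
vertex -0.932 1.676 2.73
vertex -0.021 1.032 2.187
endloop
endfacet
facet normal 0.081 -0.997 -0.001
outer loop
vertex -0.138 1.021 3.422
vertex -0.021 1.032 2.187
vertex 0.987 1.113 2.906
endloop
endfacet
facet normal 0.337 -0.721 0.605
outer loop
vertex -0.138 1.021 3.422
vertex 0.987 1.113 2.906
vertex 0.698 1.807 3.894
endloop
endfacet
facet normal 0.011 0.334 0.943
outer loop
vertex -0.488 2.155 3.785
vertex 0.698 1.807 3.894
vertex 0.421 2.948 3.493
endloop
endfacet
facet normal -0.927 0.258 0.273
outer loop
vertex -0.932 1.676 2.73
vertex -0.488 2.155 3.785
vertex -0.587 2.867 2.774
endloop
endfacet
facet normal -0.658 -0.387 -0.646
outer loop
vertex -0.021 1.032 2.187
vertex -0.932 1.676 2.73
vertex -0.298 2.173 1.786
endloop
endfacet
facet normal 0.445 -0.711 -0.544
outer loop
vertex 0.987 1.113 2.906
vertex -0.021 1.032 2.187
vertex 0.888 1.825 1.895
endloop
endfacet
facet normal 0.859 -0.265 0.438
outer loop
vertex 0.698 1.807 3.894
vertex 0.987 1.113 2.906
vertex 1.332 2.304 2.95
endloop
endfacet
facet normal 0.487 0.224 -0.844
outer loop
vertex 3.304 0.439 1.831
vertex 2.689 0.381 1.461
vertex 2.882 1.016 1.741
endloop
endfacet
facet normal 0.648 0.555 0.522
outer loop
vertex 3.304 0.439 1.831
vertex 2.882 1.016 1.741
vertex 2.645 0.137 2.97
endloop
endfacet
facet normal 0.648 0.555 0.522
outer loop
vertex 2.645 0.137 2.97
vertex 2.882 1.016 1.741
vertex 2.224 0.714 2.879
endloop
endfacet
facet normal -0.489 -0.223 0.843
outer loop
vertex 2.645 0.137 2.97
vertex 2.224 0.714 2.879
vertex 2.031 0.079 2.599
endloop
endfacet
facet normal 0.489 0.223 -0.843
outer loop
vertex 2.882 1.016 1.741
vertex 2.689 0.381 1.461
vertex 2.268 0.958 1.37
endloop
endfacet
facet normal -0.183 0.971 0.152
outer loop
vertex 2.882 1.016 1.741
vertex 2.268 0.958 1.37
vertex 2.224 0.714 2.879
endloop
endfacet
facet normal -0.183 0.971 0.152
outer loop
vertex 2.224 0.714 2.879
vertex 2.268 0.958 1.37
vertex 1.609 0.656 2.509
endloop
endfacet
facet normal -0.487 -0.224 0.844
outer loop
vertex 2.224 0.714 2.879
vertex 1.609 0.656 2.509
vertex 2.031 0.079 2.599
endloop
endfacet
facet normal 0.489 0.223 -0.843
outer loop
vertex 2.268 0.958 1.37
vertex 2.689 0.381 1.461
vertex 2.075 0.323 1.09
endloop
endfacet
facet normal -0.831 0.416 -0.370
outer loop
vertex 2.268 0.958 1.37
vertex 2.075 0.323 1.09
vertex 1.609 0.656 2.509
endloop
endfacet
facet normal -0.831 0.416 -0.370
outer loop
vertex 1.609 0.656 2.509
vertex 2.075 0.323 1.09
vertex 1.416 0.021 2.229
endloop
endfacet
facet normal -0.487 -0.224 0.844
outer loop
vertex 1.609 0.656 2.509
vertex 1.416 0.021 2.229
vertex 2.031 0.079 2.599
endloop
endfacet
facet normal 0.489 0.223 -0.843
outer loop
vertex 2.075 0.323 1.09
vertex 2.689 0.381 1.461
vertex 2.496 -0.254 1.181
endloop
endfacet
facet normal -0.648 -0.555 -0.522
outer loop
vertex 2.075 0.323 1.09
vertex 2.496 -0.254 1.181
vertex 1.416 0.021 2.229
endloop
endfacet
facet normal -0.648 -0.555 -0.522
outer loop
vertex 1.416 0.021 2.229
vertex 2.496 -0.254 1.181
vertex 1.838 -0.556 2.319
endloop
endfacet
facet normal -0.487 -0.224 0.844
outer loop
vertex 1.416 0.021 2.229
vertex 1.838 -0.556 2.319
vertex 2.031 0.079 2.599
endloop
endfacet
facet normal 0.487 0.224 -0.844
outer loop
vertex 2.496 -0.254 1.181
vertex 2.689 0.381 1.461
vertex 3.111 -0.196 1.551
endloop
endfacet
facet normal 0.183 -0.971 -0.152
outer loop
vertex 2.496 -0.254 1.181
vertex 3.111 -0.196 1.551
vertex 1.838 -0.556 2.319
endloop
endfacet
facet normal 0.183 -0.971 -0.151
outer loop
vertex 1.838 -0.556 2.319
vertex 3.111 -0.196 1.551
vertex 2.452 -0.498 2.69
endloop
endfacet
facet normal -0.489 -0.223 0.843
outer loop
vertex 1.838 -0.556 2.319
vertex 2.452 -0.498 2.69
vertex 2.031 0.079 2.599
endloop
endfacet
facet normal 0.487 0.224 -0.844
outer loop
vertex 3.111 -0.196 1.551
vertex 2.689 0.381 1.461
vertex 3.304 0.439 1.831
endloop
endfacet
facet normal 0.831 -0.416 0.370
outer loop
vertex 3.111 -0.196 1.551
vertex 3.304 0.439 1.831
vertex 2.452 -0.498 2.69
endloop
endfacet
facet normal 0.831 -0.416 0.370
outer loop
vertex 2.452 -0.498 2.69
vertex 3.304 0.439 1.831
vertex 2.645 0.137 2.97
endloop
endfacet
facet normal -0.489 -0.223 0.843
outer loop
vertex 2.452 -0.498 2.69
vertex 2.645 0.137 2.97
vertex 2.031 0.079 2.599
endloop
endfacet

endsolid


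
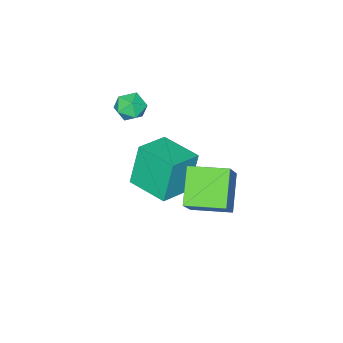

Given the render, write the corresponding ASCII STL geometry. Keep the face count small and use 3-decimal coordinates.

solid 
facet normal -0.963 -0.010 -0.269
outer loop
vertex -1.82 -2.44 -1.621
vertex -1.837 -0.57 -1.631
vertex -1.274 -2.446 -3.576
endloop
endfacet
facet normal 0.009 -1.000 0.006
outer loop
vertex 0.257 -2.43 -3.149
vertex -1.82 -2.44 -1.621
vertex -1.274 -2.446 -3.576
endloop
endfacet
facet normal -0.963 -0.011 -0.268
outer loop
vertex -1.274 -2.446 -3.576
vertex -1.837 -0.57 -1.631
vertex -1.292 -0.577 -3.587
endloop
endfacet
facet normal 0.269 -0.003 -0.963
outer loop
vertex -1.292 -0.577 -3.587
vertex 0.257 -2.43 -3.149
vertex -1.274 -2.446 -3.576
endloop
endfacet
facet normal -0.269 0.003 0.963
outer loop
vertex -1.82 -2.44 -1.621
vertex -0.306 -0.554 -1.204
vertex -1.837 -0.57 -1.631
endloop
endfacet
facet normal 0.009 -1.000 0.006
outer loop
vertex -0.288 -2.423 -1.193
vertex -1.82 -2.44 -1.621
vertex 0.257 -2.43 -3.149
endloop
endfacet
facet normal -0.269 0.003 0.963
outer loop
vertex -0.288 -2.423 -1.193
vertex -0.306 -0.554 -1.204
vertex -1.82 -2.44 -1.621
endloop
endfacet
facet normal -0.009 1.000 -0.006
outer loop
vertex -1.837 -0.57 -1.631
vertex -0.306 -0.554 -1.204
vertex -1.292 -0.577 -3.587
endloop
endfacet
facet normal 0.269 -0.003 -0.963
outer loop
vertex 0.24 -0.56 -3.159
vertex 0.257 -2.43 -3.149
vertex -1.292 -0.577 -3.587
endloop
endfacet
facet normal -0.009 1.000 -0.006
outer loop
vertex -1.292 -0.577 -3.587
vertex -0.306 -0.554 -1.204
vertex 0.24 -0.56 -3.159
endloop
endfacet
facet normal 0.963 0.010 0.268
outer loop
vertex 0.24 -0.56 -3.159
vertex -0.288 -2.423 -1.193
vertex 0.257 -2.43 -3.149
endloop
endfacet
facet normal 0.963 0.011 0.269
outer loop
vertex -0.306 -0.554 -1.204
vertex -0.288 -2.423 -1.193
vertex 0.24 -0.56 -3.159
endloop
endfacet
facet normal -0.544 0.836 0.071
outer loop
vertex -0.569 2.214 0.326
vertex 0.571 3.052 -0.802
vertex -1.611 1.661 -1.138
endloop
endfacet
facet normal -0.630 -0.463 0.623
outer loop
vertex -0.691 0.248 -1.258
vertex -0.569 2.214 0.326
vertex -1.611 1.661 -1.138
endloop
endfacet
facet normal -0.544 0.836 0.071
outer loop
vertex -1.611 1.661 -1.138
vertex 0.571 3.052 -0.802
vertex -0.47 2.499 -2.266
endloop
endfacet
facet normal -0.554 -0.294 -0.779
outer loop
vertex -0.47 2.499 -2.266
vertex -0.691 0.248 -1.258
vertex -1.611 1.661 -1.138
endloop
endfacet
facet normal 0.554 0.295 0.779
outer loop
vertex -0.569 2.214 0.326
vertex 1.491 1.639 -0.922
vertex 0.571 3.052 -0.802
endloop
endfacet
facet normal -0.630 -0.463 0.623
outer loop
vertex 0.35 0.801 0.206
vertex -0.569 2.214 0.326
vertex -0.691 0.248 -1.258
endloop
endfacet
facet normal 0.554 0.294 0.779
outer loop
vertex 0.35 0.801 0.206
vertex 1.491 1.639 -0.922
vertex -0.569 2.214 0.326
endloop
endfacet
facet normal 0.630 0.463 -0.623
outer loop
vertex 0.571 3.052 -0.802
vertex 1.491 1.639 -0.922
vertex -0.47 2.499 -2.266
endloop
endfacet
facet normal -0.554 -0.294 -0.779
outer loop
vertex 0.449 1.086 -2.386
vertex -0.691 0.248 -1.258
vertex -0.47 2.499 -2.266
endloop
endfacet
facet normal 0.630 0.463 -0.623
outer loop
vertex -0.47 2.499 -2.266
vertex 1.491 1.639 -0.922
vertex 0.449 1.086 -2.386
endloop
endfacet
facet normal 0.544 -0.836 -0.071
outer loop
vertex 0.449 1.086 -2.386
vertex 0.35 0.801 0.206
vertex -0.691 0.248 -1.258
endloop
endfacet
facet normal 0.544 -0.836 -0.071
outer loop
vertex 1.491 1.639 -0.922
vertex 0.35 0.801 0.206
vertex 0.449 1.086 -2.386
endloop
endfacet
facet normal -0.867 0.312 0.389
outer loop
vertex -1.101 -2.953 0.949
vertex -0.807 -3.004 1.645
vertex -0.749 -2.357 1.256
endloop
endfacet
facet normal -0.767 0.587 -0.260
outer loop
vertex -1.101 -2.953 0.949
vertex -0.749 -2.357 1.256
vertex -0.635 -2.531 0.528
endloop
endfacet
facet normal -0.692 0.046 -0.720
outer loop
vertex -1.101 -2.953 0.949
vertex -0.635 -2.531 0.528
vertex -0.622 -3.286 0.467
endloop
endfacet
facet normal -0.747 -0.563 -0.353
outer loop
vertex -1.101 -2.953 0.949
vertex -0.622 -3.286 0.467
vertex -0.728 -3.578 1.157
endloop
endfacet
facet normal -0.855 -0.400 0.332
outer loop
vertex -1.101 -2.953 0.949
vertex -0.728 -3.578 1.157
vertex -0.807 -3.004 1.645
endloop
endfacet
facet normal -0.154 0.955 -0.252
outer loop
vertex -0.635 -2.531 0.528
vertex -0.749 -2.357 1.256
vertex -0.052 -2.322 0.963
endloop
endfacet
facet normal -0.316 0.510 0.800
outer loop
vertex -0.749 -2.357 1.256
vertex -0.807 -3.004 1.645
vertex -0.158 -2.614 1.653
endloop
endfacet
facet normal -0.297 -0.642 0.707
outer loop
vertex -0.807 -3.004 1.645
vertex -0.728 -3.578 1.157
vertex -0.145 -3.369 1.592
endloop
endfacet
facet normal -0.124 -0.907 -0.403
outer loop
vertex -0.728 -3.578 1.157
vertex -0.622 -3.286 0.467
vertex -0.031 -3.543 0.864
endloop
endfacet
facet normal -0.036 0.080 -0.996
outer loop
vertex -0.622 -3.286 0.467
vertex -0.635 -2.531 0.528
vertex 0.027 -2.896 0.475
endloop
endfacet
facet normal 0.747 0.563 0.353
outer loop
vertex 0.321 -2.947 1.171
vertex -0.052 -2.322 0.963
vertex -0.158 -2.614 1.653
endloop
endfacet
facet normal 0.692 -0.046 0.720
outer loop
vertex 0.321 -2.947 1.171
vertex -0.158 -2.614 1.653
vertex -0.145 -3.369 1.592
endloop
endfacet
facet normal 0.767 -0.587 0.260
outer loop
vertex 0.321 -2.947 1.171
vertex -0.145 -3.369 1.592
vertex -0.031 -3.543 0.864
endloop
endfacet
facet normal 0.867 -0.312 -0.389
outer loop
vertex 0.321 -2.947 1.171
vertex -0.031 -3.543 0.864
vertex 0.027 -2.896 0.475
endloop
endfacet
facet normal 0.855 0.400 -0.332
outer loop
vertex 0.321 -2.947 1.171
vertex 0.027 -2.896 0.475
vertex -0.052 -2.322 0.963
endloop
endfacet
facet normal 0.124 0.907 0.403
outer loop
vertex -0.158 -2.614 1.653
vertex -0.052 -2.322 0.963
vertex -0.749 -2.357 1.256
endloop
endfacet
facet normal 0.036 -0.080 0.996
outer loop
vertex -0.145 -3.369 1.592
vertex -0.158 -2.614 1.653
vertex -0.807 -3.004 1.645
endloop
endfacet
facet normal 0.154 -0.955 0.252
outer loop
vertex -0.031 -3.543 0.864
vertex -0.145 -3.369 1.592
vertex -0.728 -3.578 1.157
endloop
endfacet
facet normal 0.316 -0.510 -0.800
outer loop
vertex 0.027 -2.896 0.475
vertex -0.031 -3.543 0.864
vertex -0.622 -3.286 0.467
endloop
endfacet
facet normal 0.297 0.642 -0.707
outer loop
vertex -0.052 -2.322 0.963
vertex 0.027 -2.896 0.475
vertex -0.635 -2.531 0.528
endloop
endfacet

endsolid


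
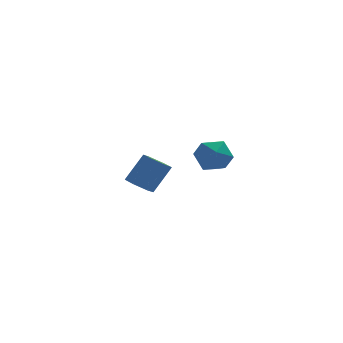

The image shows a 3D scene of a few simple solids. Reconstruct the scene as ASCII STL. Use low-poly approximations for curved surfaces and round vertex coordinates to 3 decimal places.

solid 
facet normal -0.553 -0.227 -0.802
outer loop
vertex 0.422 3.015 -0.845
vertex -0.126 3.163 -0.509
vertex 0.185 3.631 -0.856
endloop
endfacet
facet normal 0.752 0.279 -0.598
outer loop
vertex 0.422 3.015 -0.845
vertex 0.185 3.631 -0.856
vertex 1.235 3.348 0.333
endloop
endfacet
facet normal 0.752 0.280 -0.597
outer loop
vertex 1.235 3.348 0.333
vertex 0.185 3.631 -0.856
vertex 0.998 3.964 0.323
endloop
endfacet
facet normal 0.552 0.226 0.803
outer loop
vertex 1.235 3.348 0.333
vertex 0.998 3.964 0.323
vertex 0.686 3.497 0.669
endloop
endfacet
facet normal -0.553 -0.227 -0.802
outer loop
vertex 0.185 3.631 -0.856
vertex -0.126 3.163 -0.509
vertex -0.363 3.779 -0.52
endloop
endfacet
facet normal 0.065 0.948 -0.312
outer loop
vertex 0.185 3.631 -0.856
vertex -0.363 3.779 -0.52
vertex 0.998 3.964 0.323
endloop
endfacet
facet normal 0.065 0.947 -0.313
outer loop
vertex 0.998 3.964 0.323
vertex -0.363 3.779 -0.52
vertex 0.45 4.113 0.659
endloop
endfacet
facet normal 0.553 0.225 0.802
outer loop
vertex 0.998 3.964 0.323
vertex 0.45 4.113 0.659
vertex 0.686 3.497 0.669
endloop
endfacet
facet normal -0.552 -0.227 -0.802
outer loop
vertex -0.363 3.779 -0.52
vertex -0.126 3.163 -0.509
vertex -0.675 3.312 -0.173
endloop
endfacet
facet normal -0.687 0.669 0.284
outer loop
vertex -0.363 3.779 -0.52
vertex -0.675 3.312 -0.173
vertex 0.45 4.113 0.659
endloop
endfacet
facet normal -0.687 0.669 0.285
outer loop
vertex 0.45 4.113 0.659
vertex -0.675 3.312 -0.173
vertex 0.138 3.645 1.005
endloop
endfacet
facet normal 0.553 0.225 0.802
outer loop
vertex 0.45 4.113 0.659
vertex 0.138 3.645 1.005
vertex 0.686 3.497 0.669
endloop
endfacet
facet normal -0.552 -0.226 -0.803
outer loop
vertex -0.675 3.312 -0.173
vertex -0.126 3.163 -0.509
vertex -0.438 2.696 -0.163
endloop
endfacet
facet normal -0.751 -0.279 0.598
outer loop
vertex -0.675 3.312 -0.173
vertex -0.438 2.696 -0.163
vertex 0.138 3.645 1.005
endloop
endfacet
facet normal -0.752 -0.279 0.597
outer loop
vertex 0.138 3.645 1.005
vertex -0.438 2.696 -0.163
vertex 0.375 3.029 1.016
endloop
endfacet
facet normal 0.553 0.227 0.802
outer loop
vertex 0.138 3.645 1.005
vertex 0.375 3.029 1.016
vertex 0.686 3.497 0.669
endloop
endfacet
facet normal -0.553 -0.225 -0.802
outer loop
vertex -0.438 2.696 -0.163
vertex -0.126 3.163 -0.509
vertex 0.11 2.547 -0.499
endloop
endfacet
facet normal -0.066 -0.947 0.313
outer loop
vertex -0.438 2.696 -0.163
vertex 0.11 2.547 -0.499
vertex 0.375 3.029 1.016
endloop
endfacet
facet normal -0.064 -0.948 0.313
outer loop
vertex 0.375 3.029 1.016
vertex 0.11 2.547 -0.499
vertex 0.923 2.881 0.68
endloop
endfacet
facet normal 0.553 0.227 0.802
outer loop
vertex 0.375 3.029 1.016
vertex 0.923 2.881 0.68
vertex 0.686 3.497 0.669
endloop
endfacet
facet normal -0.553 -0.225 -0.802
outer loop
vertex 0.11 2.547 -0.499
vertex -0.126 3.163 -0.509
vertex 0.422 3.015 -0.845
endloop
endfacet
facet normal 0.687 -0.668 -0.284
outer loop
vertex 0.11 2.547 -0.499
vertex 0.422 3.015 -0.845
vertex 0.923 2.881 0.68
endloop
endfacet
facet normal 0.686 -0.670 -0.284
outer loop
vertex 0.923 2.881 0.68
vertex 0.422 3.015 -0.845
vertex 1.235 3.348 0.333
endloop
endfacet
facet normal 0.552 0.227 0.802
outer loop
vertex 0.923 2.881 0.68
vertex 1.235 3.348 0.333
vertex 0.686 3.497 0.669
endloop
endfacet
facet normal -0.025 0.414 0.910
outer loop
vertex 1.85 -0.945 3.528
vertex 1.406 -1.601 3.814
vertex 2.247 -1.616 3.844
endloop
endfacet
facet normal 0.569 0.601 0.562
outer loop
vertex 1.85 -0.945 3.528
vertex 2.247 -1.616 3.844
vertex 2.539 -1.243 3.149
endloop
endfacet
facet normal 0.376 0.926 -0.044
outer loop
vertex 1.85 -0.945 3.528
vertex 2.539 -1.243 3.149
vertex 1.879 -0.997 2.689
endloop
endfacet
facet normal -0.336 0.939 -0.070
outer loop
vertex 1.85 -0.945 3.528
vertex 1.879 -0.997 2.689
vertex 1.179 -1.217 3.1
endloop
endfacet
facet normal -0.584 0.622 0.521
outer loop
vertex 1.85 -0.945 3.528
vertex 1.179 -1.217 3.1
vertex 1.406 -1.601 3.814
endloop
endfacet
facet normal 0.921 0.004 0.389
outer loop
vertex 2.539 -1.243 3.149
vertex 2.247 -1.616 3.844
vertex 2.521 -2.083 3.2
endloop
endfacet
facet normal -0.039 -0.299 0.953
outer loop
vertex 2.247 -1.616 3.844
vertex 1.406 -1.601 3.814
vertex 1.821 -2.303 3.611
endloop
endfacet
facet normal -0.946 0.040 0.322
outer loop
vertex 1.406 -1.601 3.814
vertex 1.179 -1.217 3.1
vertex 1.161 -2.057 3.151
endloop
endfacet
facet normal -0.544 0.552 -0.632
outer loop
vertex 1.179 -1.217 3.1
vertex 1.879 -0.997 2.689
vertex 1.453 -1.684 2.456
endloop
endfacet
facet normal 0.609 0.530 -0.590
outer loop
vertex 1.879 -0.997 2.689
vertex 2.539 -1.243 3.149
vertex 2.294 -1.699 2.486
endloop
endfacet
facet normal 0.336 -0.939 0.070
outer loop
vertex 1.85 -2.355 2.772
vertex 2.521 -2.083 3.2
vertex 1.821 -2.303 3.611
endloop
endfacet
facet normal -0.376 -0.926 0.044
outer loop
vertex 1.85 -2.355 2.772
vertex 1.821 -2.303 3.611
vertex 1.161 -2.057 3.151
endloop
endfacet
facet normal -0.569 -0.601 -0.562
outer loop
vertex 1.85 -2.355 2.772
vertex 1.161 -2.057 3.151
vertex 1.453 -1.684 2.456
endloop
endfacet
facet normal 0.025 -0.414 -0.910
outer loop
vertex 1.85 -2.355 2.772
vertex 1.453 -1.684 2.456
vertex 2.294 -1.699 2.486
endloop
endfacet
facet normal 0.584 -0.622 -0.521
outer loop
vertex 1.85 -2.355 2.772
vertex 2.294 -1.699 2.486
vertex 2.521 -2.083 3.2
endloop
endfacet
facet normal 0.544 -0.552 0.632
outer loop
vertex 1.821 -2.303 3.611
vertex 2.521 -2.083 3.2
vertex 2.247 -1.616 3.844
endloop
endfacet
facet normal -0.609 -0.530 0.590
outer loop
vertex 1.161 -2.057 3.151
vertex 1.821 -2.303 3.611
vertex 1.406 -1.601 3.814
endloop
endfacet
facet normal -0.921 -0.004 -0.389
outer loop
vertex 1.453 -1.684 2.456
vertex 1.161 -2.057 3.151
vertex 1.179 -1.217 3.1
endloop
endfacet
facet normal 0.039 0.299 -0.953
outer loop
vertex 2.294 -1.699 2.486
vertex 1.453 -1.684 2.456
vertex 1.879 -0.997 2.689
endloop
endfacet
facet normal 0.946 -0.040 -0.322
outer loop
vertex 2.521 -2.083 3.2
vertex 2.294 -1.699 2.486
vertex 2.539 -1.243 3.149
endloop
endfacet

endsolid
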